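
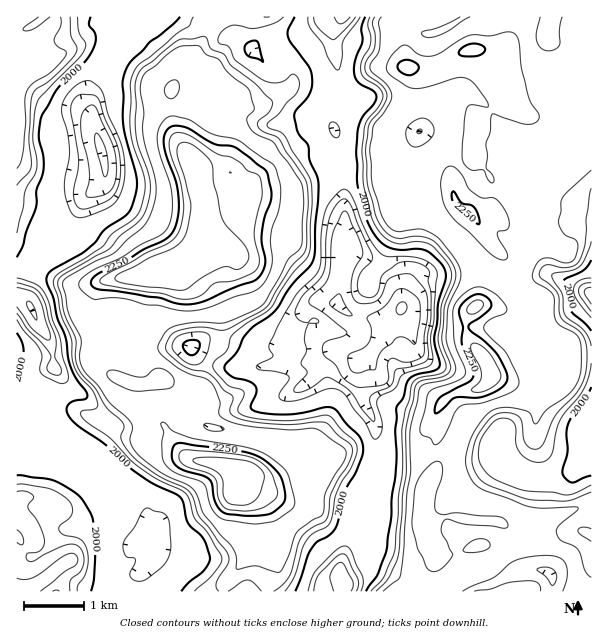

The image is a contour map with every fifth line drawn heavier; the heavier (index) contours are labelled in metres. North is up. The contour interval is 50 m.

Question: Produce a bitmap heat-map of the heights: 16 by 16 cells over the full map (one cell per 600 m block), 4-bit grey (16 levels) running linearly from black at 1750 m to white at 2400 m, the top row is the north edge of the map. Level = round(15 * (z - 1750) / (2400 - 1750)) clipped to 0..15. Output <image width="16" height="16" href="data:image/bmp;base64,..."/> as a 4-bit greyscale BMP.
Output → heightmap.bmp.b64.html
<image width="16" height="16" href="data:image/bmp;base64,Qk32AAAAAAAAAHYAAAAoAAAAEAAAABAAAAABAAQAAAAAAIAAAAATCwAAEwsAABAAAAAAAAAAAAAAABEREQAiIiIAMzMzAERERABVVVUAZmZmAHd3dwCIiIgAmZmZAKqqqgC7u7sAzMzMAN3d3QDu7u4A////AJhlV5hEiqmZh2RYqWV7qqmHZWvblnupiGVovdqmapZ2VnqqmYZqp4ZWmqllU1q7qFaqh1QxJbupOKqZdDEUuqdJze23MySqlWaM7tpCZ6qpZVjO2lWquql0J87aZ6q6qXQo3KdXqbqqhEmql1aaq6qnWKp3Vqu7qqhWeHZFqqqa"/>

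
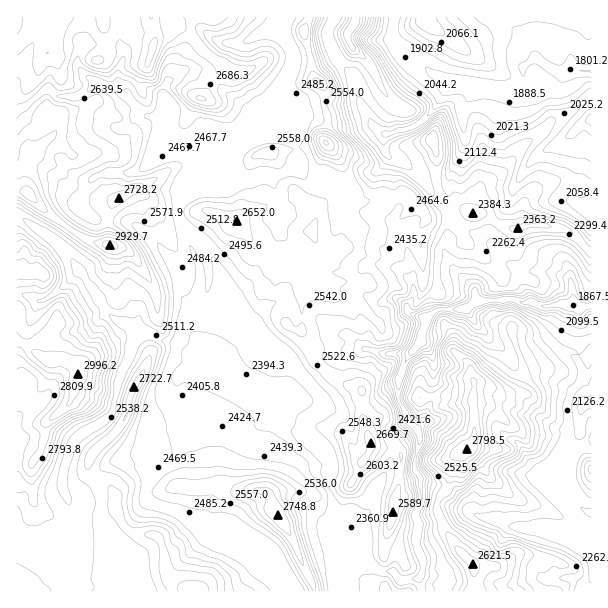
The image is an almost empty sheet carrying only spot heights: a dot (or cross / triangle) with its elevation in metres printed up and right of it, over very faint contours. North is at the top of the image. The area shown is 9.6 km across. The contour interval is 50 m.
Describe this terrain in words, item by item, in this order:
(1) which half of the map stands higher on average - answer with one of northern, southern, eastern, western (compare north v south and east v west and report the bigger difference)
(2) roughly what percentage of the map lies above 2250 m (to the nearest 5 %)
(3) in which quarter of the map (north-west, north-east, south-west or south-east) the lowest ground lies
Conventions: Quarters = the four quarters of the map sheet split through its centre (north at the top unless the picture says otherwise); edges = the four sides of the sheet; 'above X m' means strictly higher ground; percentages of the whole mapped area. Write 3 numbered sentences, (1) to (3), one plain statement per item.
(1) On average the western half of the map is the higher ground.
(2) Ground above 2250 m makes up about 80 % of the sheet.
(3) Look to the north-east quarter for the lowest ground.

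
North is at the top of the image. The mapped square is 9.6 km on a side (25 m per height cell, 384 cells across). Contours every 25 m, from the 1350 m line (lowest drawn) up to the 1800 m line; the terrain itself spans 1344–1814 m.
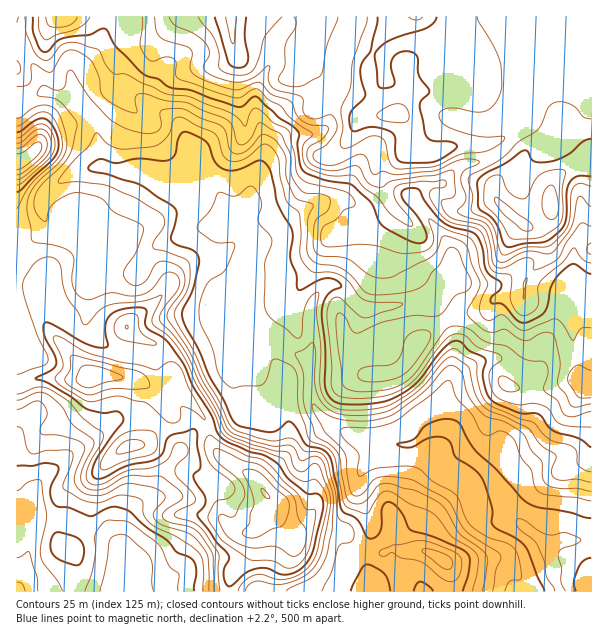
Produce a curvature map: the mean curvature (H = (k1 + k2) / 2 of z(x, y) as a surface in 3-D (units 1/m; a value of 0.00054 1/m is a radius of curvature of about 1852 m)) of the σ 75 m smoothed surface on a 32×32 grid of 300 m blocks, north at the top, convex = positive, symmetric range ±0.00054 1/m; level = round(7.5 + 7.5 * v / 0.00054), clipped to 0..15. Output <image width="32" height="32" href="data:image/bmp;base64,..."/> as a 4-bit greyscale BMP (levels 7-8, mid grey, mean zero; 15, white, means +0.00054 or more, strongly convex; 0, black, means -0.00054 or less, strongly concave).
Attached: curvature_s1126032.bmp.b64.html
<image width="32" height="32" href="data:image/bmp;base64,Qk12AgAAAAAAAHYAAAAoAAAAIAAAACAAAAABAAQAAAAAAAACAAATCwAAEwsAABAAAAAAAAAAAAAAABEREQAiIiIAMzMzAERERABVVVUAZmZmAHd3dwCIiIgAmZmZAKqqqgC7u7sAzMzMAN3d3QDu7u4A////AEl6Znd2X3BSRpNqRqdmxmtZi3Z1gzuor4SFmF76eZR6edx1U2U4mX/Cd7r8qYt0ZmaWZDiVjsub08OIR2JEN2dkhXV67at5uNg12YxlhHdnZrikVCOELum+A+imWlaId3Na+TZ8Zd+B2QN3VYhHXNqYMc/MQ5/cpuxXZolkhnVZe3Qa7VLKQSojE0ZYSHJZaFh4hFSn9AVrQEZUZlZEeLZQJ3NonPFIiwy5pSZmzZaa+u/b2o9BdowO3e9xN/2HvlRu+oTdFWiZCqmd4QSWZJhy+SE59ydodQuoePcpZoSYWqNN+IJYlFwNmKnMaKWDl1p4e/ohaFerD5E1d6uo+Ih5pFY59khnihgZhkR1utZZeqRmNftIZ3eBa5mVMnS2JWuniHaaeHd3yYdndhX5Clp2aImmNWiFVM6oiPQAj7w1tIh4nJVnaHSqqH2BxW7N0oK5mZiIhnV3NFO4Dqv7X6KgOZh2Vnd1WnQ6kBJK9G2C9hE0NHdoY0rNWp2nA4t5y/+lWYiVSeIY/qVe79pFpFpPZ1mLglT0RBLWSHVmd2dnHHZXqTN2oor0zN10Vmd4lzJDm2OGiJGVhndoiJqXd3e1hnlZu7q13oZbWIZnh3d3akN4ileK90mmXGuGiYd3dx9FaJiGOrZYpkmFV6l3eHcd+3dnqIuVdolFqbZnd3iH"/>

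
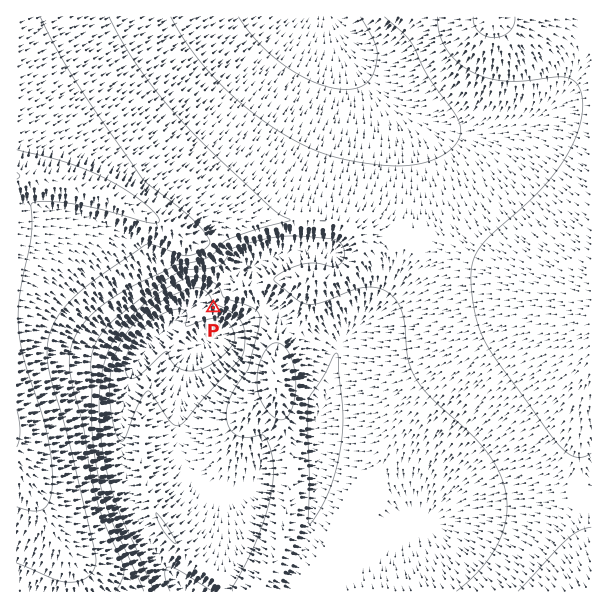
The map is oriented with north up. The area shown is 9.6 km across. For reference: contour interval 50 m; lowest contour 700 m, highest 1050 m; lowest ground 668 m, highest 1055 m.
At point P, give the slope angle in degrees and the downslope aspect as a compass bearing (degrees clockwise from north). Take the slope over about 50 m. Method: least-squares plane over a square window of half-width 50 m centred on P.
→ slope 12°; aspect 185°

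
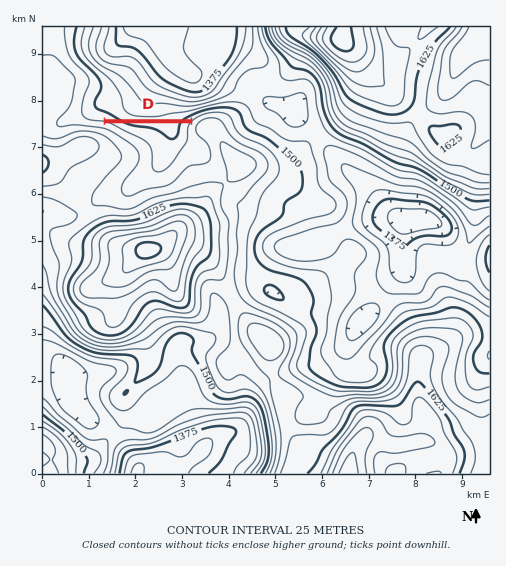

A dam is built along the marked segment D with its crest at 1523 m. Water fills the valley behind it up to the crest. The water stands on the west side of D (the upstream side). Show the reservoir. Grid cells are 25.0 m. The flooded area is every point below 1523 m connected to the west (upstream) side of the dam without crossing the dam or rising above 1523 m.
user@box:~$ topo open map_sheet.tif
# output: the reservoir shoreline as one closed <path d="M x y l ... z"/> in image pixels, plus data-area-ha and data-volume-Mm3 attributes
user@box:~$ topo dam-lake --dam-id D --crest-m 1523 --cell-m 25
<path d="M188 123l-76 0 13 8 20 8 7 7 1 3 1 18 3 3 6 0 11-10 10-16 3-4 0-12 1-5z" data-area-ha="79" data-volume-Mm3="11.51"/>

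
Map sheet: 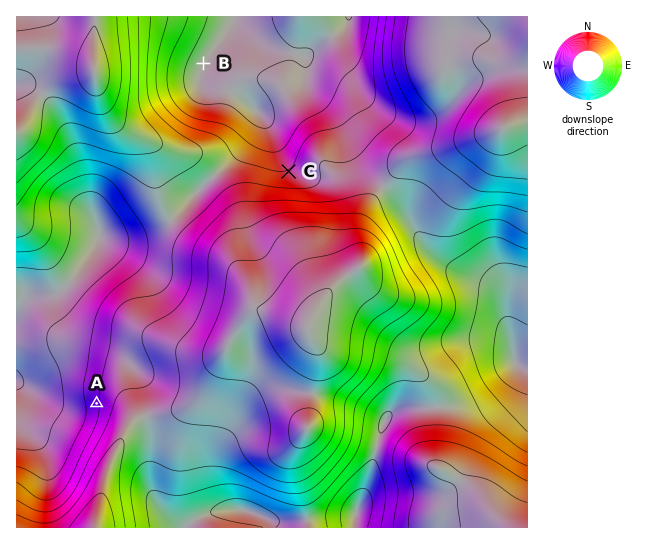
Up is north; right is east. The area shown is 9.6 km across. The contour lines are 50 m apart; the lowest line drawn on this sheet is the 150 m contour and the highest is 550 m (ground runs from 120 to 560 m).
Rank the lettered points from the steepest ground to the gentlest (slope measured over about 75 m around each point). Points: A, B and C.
A C B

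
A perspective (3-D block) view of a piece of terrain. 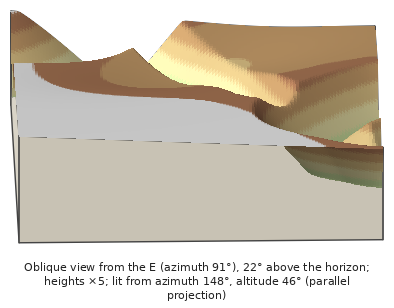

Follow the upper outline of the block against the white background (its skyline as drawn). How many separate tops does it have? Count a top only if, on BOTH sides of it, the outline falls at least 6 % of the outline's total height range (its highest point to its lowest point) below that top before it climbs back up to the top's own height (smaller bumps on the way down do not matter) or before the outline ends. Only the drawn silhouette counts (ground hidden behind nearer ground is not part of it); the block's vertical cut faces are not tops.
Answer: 2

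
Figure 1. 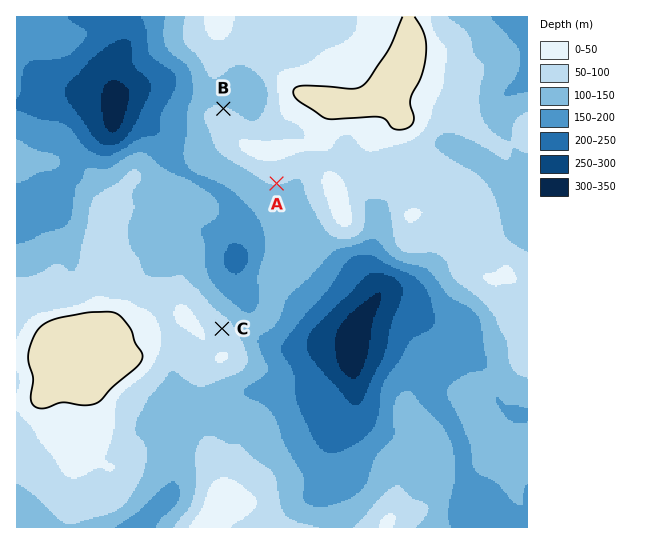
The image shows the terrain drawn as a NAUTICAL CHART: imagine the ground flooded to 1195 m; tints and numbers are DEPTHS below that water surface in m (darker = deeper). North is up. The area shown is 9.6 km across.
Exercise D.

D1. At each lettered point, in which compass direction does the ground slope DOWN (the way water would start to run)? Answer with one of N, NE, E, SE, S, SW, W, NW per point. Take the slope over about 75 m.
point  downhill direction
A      S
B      N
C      NE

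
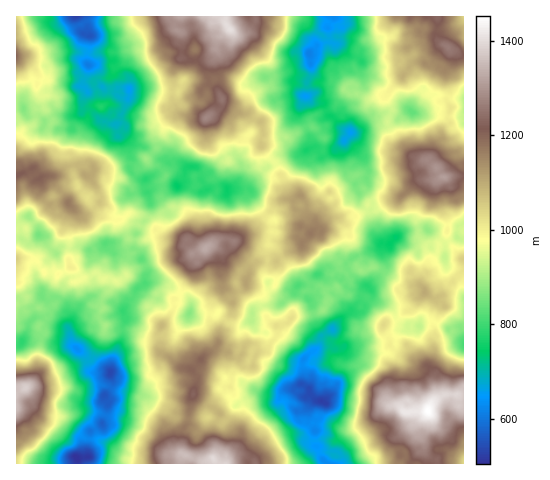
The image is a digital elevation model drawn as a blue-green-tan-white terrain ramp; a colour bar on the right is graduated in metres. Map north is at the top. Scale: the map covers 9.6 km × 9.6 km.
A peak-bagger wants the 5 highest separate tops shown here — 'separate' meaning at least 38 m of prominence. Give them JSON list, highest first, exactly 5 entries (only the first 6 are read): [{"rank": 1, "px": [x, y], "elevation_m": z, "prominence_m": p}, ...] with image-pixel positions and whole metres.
[{"rank": 1, "px": [428, 411], "elevation_m": 1452, "prominence_m": 948}, {"rank": 2, "px": [230, 29], "elevation_m": 1407, "prominence_m": 464}, {"rank": 3, "px": [26, 388], "elevation_m": 1383, "prominence_m": 520}, {"rank": 4, "px": [206, 249], "elevation_m": 1330, "prominence_m": 301}, {"rank": 5, "px": [444, 176], "elevation_m": 1312, "prominence_m": 353}]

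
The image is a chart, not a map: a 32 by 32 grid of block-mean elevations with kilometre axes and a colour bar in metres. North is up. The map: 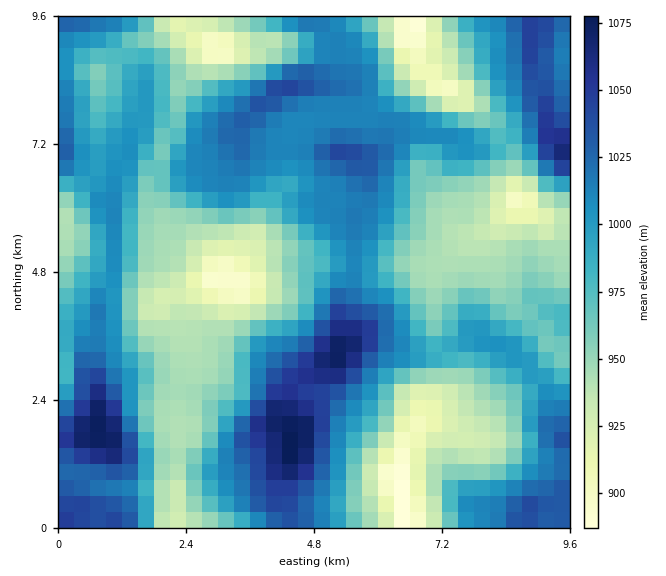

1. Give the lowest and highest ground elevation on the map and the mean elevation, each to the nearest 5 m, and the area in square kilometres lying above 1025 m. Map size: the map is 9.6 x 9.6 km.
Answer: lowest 880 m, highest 1080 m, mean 985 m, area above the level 14.5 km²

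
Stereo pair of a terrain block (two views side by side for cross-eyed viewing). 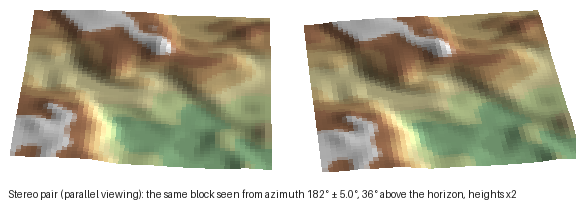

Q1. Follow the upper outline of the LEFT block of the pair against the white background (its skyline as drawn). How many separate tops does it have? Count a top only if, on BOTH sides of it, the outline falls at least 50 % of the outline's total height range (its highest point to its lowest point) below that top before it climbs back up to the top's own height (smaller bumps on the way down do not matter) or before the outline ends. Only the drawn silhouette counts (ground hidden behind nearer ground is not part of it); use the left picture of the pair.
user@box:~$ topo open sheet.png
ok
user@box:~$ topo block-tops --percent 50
1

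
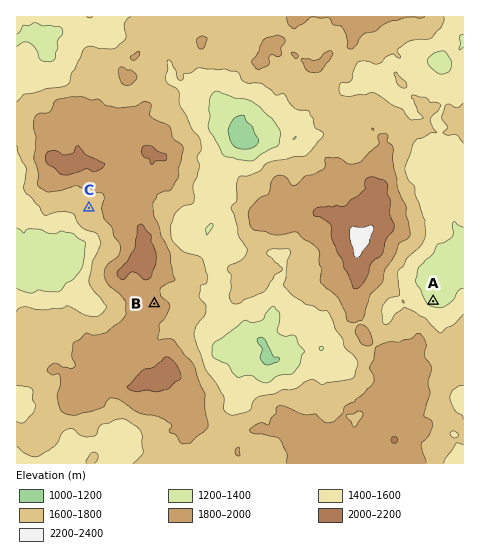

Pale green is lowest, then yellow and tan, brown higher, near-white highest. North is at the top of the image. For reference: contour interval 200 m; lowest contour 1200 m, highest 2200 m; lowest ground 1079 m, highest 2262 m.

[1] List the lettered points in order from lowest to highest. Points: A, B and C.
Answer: A C B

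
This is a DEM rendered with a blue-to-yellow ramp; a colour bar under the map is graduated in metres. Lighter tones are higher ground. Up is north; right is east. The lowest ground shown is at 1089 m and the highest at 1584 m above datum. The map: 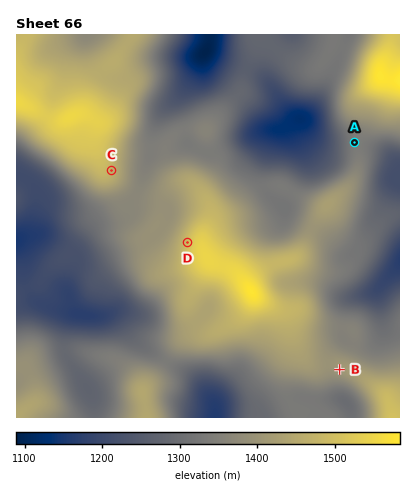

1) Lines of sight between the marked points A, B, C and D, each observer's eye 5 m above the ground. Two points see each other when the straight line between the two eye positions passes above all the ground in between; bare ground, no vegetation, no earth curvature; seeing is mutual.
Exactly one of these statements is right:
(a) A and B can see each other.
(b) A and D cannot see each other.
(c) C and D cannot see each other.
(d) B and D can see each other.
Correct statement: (b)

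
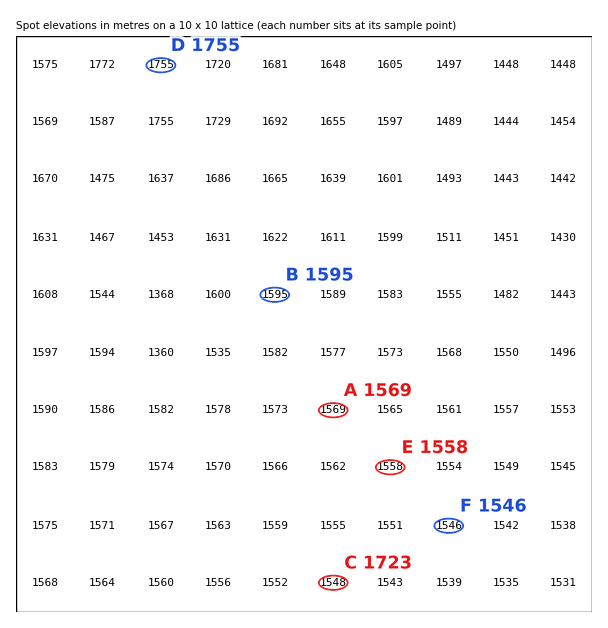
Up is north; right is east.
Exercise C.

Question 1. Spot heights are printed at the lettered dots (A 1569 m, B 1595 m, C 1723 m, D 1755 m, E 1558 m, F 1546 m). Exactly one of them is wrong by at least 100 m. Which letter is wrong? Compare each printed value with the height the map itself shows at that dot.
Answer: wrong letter C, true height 1548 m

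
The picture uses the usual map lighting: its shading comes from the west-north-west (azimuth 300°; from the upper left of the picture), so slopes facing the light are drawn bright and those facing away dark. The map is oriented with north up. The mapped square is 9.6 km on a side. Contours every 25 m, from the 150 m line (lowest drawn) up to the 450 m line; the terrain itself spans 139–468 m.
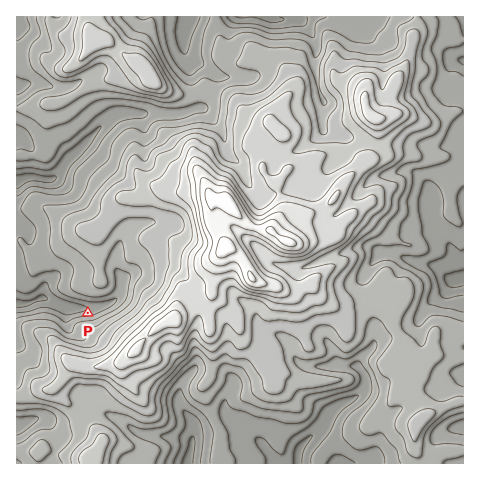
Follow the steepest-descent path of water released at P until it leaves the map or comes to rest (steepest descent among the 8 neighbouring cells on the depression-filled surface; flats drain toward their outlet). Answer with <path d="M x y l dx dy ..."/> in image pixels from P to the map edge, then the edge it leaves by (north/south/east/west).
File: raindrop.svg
<path d="M88 313l0-2-4-3-16 0-21-9-12 1-7 4-11 0"/>
exit: west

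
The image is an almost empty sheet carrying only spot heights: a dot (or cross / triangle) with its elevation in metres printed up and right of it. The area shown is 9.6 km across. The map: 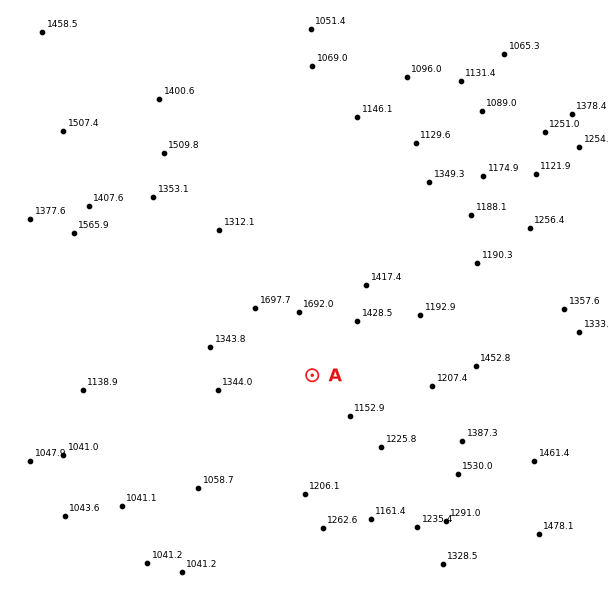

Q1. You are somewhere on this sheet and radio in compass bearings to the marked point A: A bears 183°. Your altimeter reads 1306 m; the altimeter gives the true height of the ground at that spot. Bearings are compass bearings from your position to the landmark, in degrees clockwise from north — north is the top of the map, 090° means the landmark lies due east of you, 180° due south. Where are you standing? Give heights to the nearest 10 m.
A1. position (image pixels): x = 321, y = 216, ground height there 1310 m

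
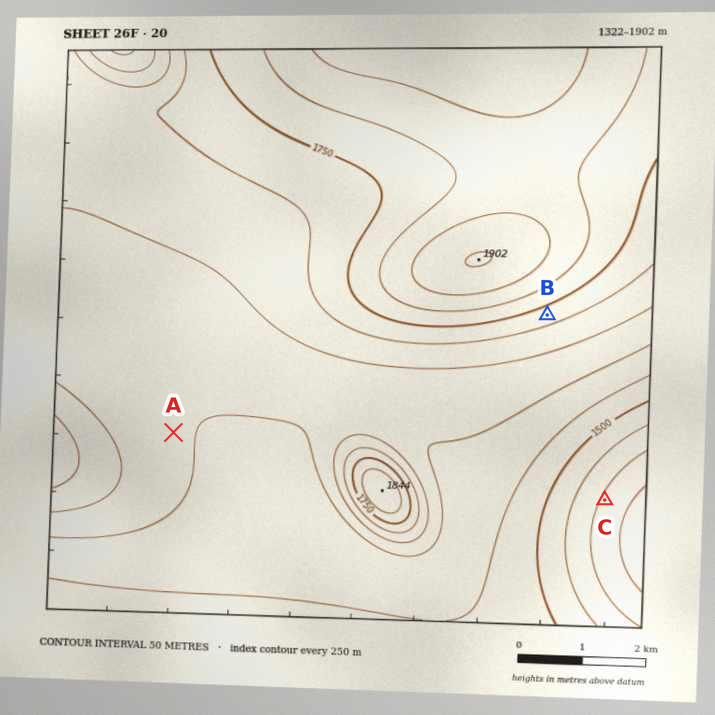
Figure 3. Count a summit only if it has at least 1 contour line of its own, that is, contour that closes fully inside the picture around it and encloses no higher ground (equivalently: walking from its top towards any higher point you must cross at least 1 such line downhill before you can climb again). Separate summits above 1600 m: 2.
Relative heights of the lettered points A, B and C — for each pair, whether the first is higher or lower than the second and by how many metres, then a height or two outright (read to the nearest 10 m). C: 330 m lower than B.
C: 220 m lower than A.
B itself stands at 1720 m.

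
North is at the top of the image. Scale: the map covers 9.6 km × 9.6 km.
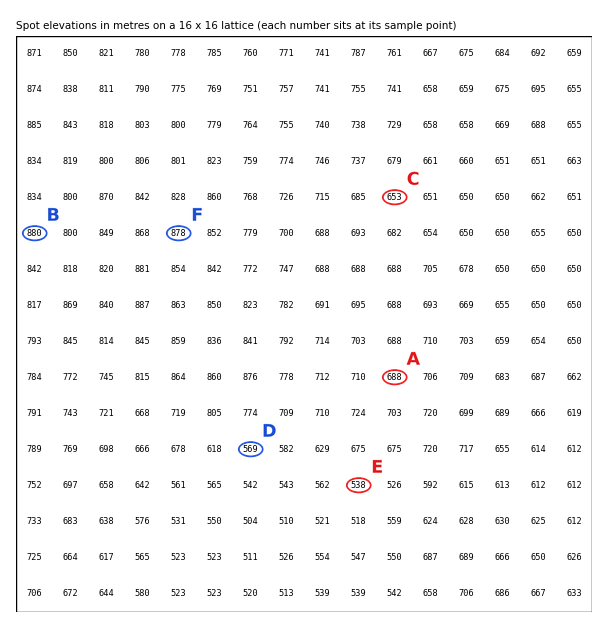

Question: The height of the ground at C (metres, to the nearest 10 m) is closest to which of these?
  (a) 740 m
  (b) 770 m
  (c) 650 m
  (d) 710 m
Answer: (c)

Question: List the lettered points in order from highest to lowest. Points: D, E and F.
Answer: F D E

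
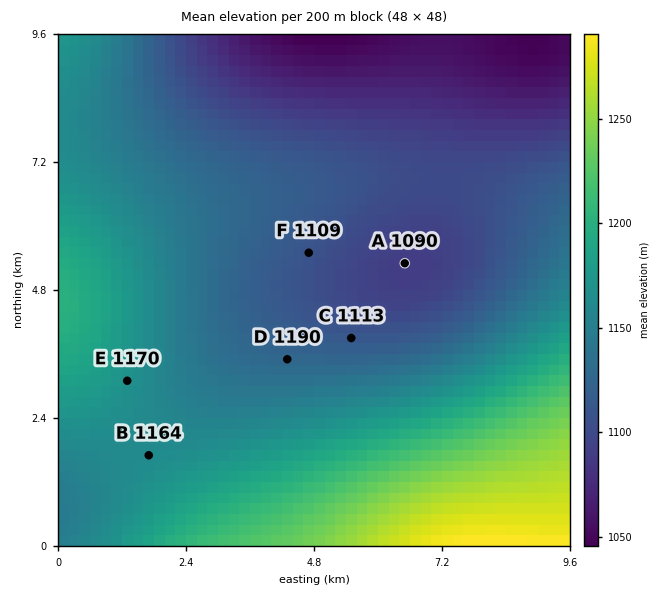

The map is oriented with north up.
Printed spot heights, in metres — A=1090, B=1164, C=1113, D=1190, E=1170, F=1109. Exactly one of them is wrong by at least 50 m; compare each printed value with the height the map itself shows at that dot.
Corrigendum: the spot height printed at D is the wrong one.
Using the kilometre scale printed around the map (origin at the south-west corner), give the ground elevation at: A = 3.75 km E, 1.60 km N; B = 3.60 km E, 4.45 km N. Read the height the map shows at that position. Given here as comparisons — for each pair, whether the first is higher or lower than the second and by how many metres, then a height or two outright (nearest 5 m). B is lower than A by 60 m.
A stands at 1180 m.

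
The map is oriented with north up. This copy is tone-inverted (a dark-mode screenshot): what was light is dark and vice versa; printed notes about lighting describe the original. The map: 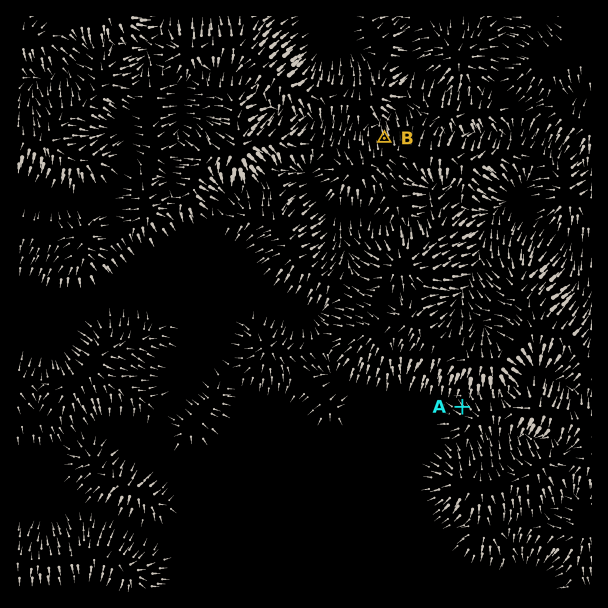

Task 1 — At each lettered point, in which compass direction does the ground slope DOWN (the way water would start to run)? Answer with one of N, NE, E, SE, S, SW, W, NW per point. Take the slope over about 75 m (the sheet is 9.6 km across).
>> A NW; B N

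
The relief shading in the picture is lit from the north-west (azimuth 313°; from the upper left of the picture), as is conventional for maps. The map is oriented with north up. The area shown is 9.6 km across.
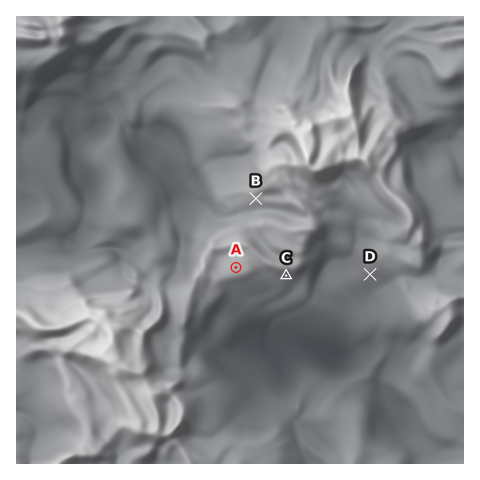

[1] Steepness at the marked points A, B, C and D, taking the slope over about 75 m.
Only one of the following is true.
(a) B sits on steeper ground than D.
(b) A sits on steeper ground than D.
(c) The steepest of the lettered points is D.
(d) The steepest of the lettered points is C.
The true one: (d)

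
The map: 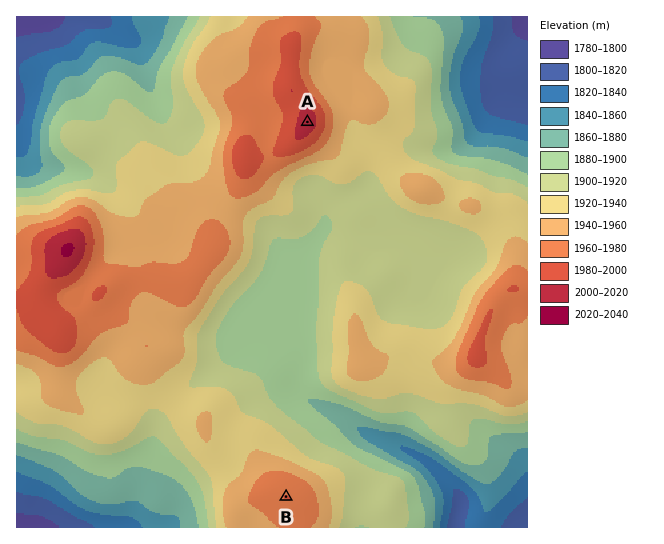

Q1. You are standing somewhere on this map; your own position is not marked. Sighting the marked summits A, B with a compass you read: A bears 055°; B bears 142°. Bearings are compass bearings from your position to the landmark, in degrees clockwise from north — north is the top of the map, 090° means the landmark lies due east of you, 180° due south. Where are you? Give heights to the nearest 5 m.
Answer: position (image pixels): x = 104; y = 264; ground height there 1960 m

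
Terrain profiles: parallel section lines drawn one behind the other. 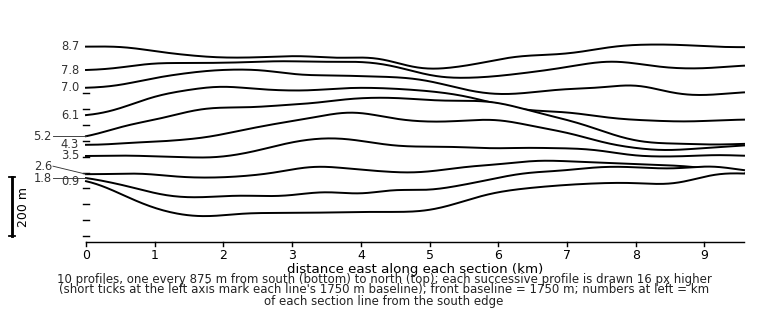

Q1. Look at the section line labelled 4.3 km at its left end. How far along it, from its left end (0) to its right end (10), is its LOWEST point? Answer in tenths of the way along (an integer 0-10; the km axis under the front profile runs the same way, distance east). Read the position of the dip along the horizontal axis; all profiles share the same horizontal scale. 9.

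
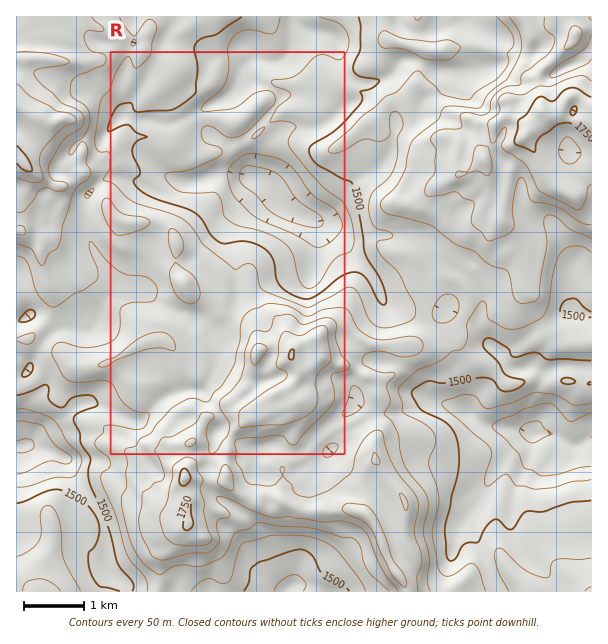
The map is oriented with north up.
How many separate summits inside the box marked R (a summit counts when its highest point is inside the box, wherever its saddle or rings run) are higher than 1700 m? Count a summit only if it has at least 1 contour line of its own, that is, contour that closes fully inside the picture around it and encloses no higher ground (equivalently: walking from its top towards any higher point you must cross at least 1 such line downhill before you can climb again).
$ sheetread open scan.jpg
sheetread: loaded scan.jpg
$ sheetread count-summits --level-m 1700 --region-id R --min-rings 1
3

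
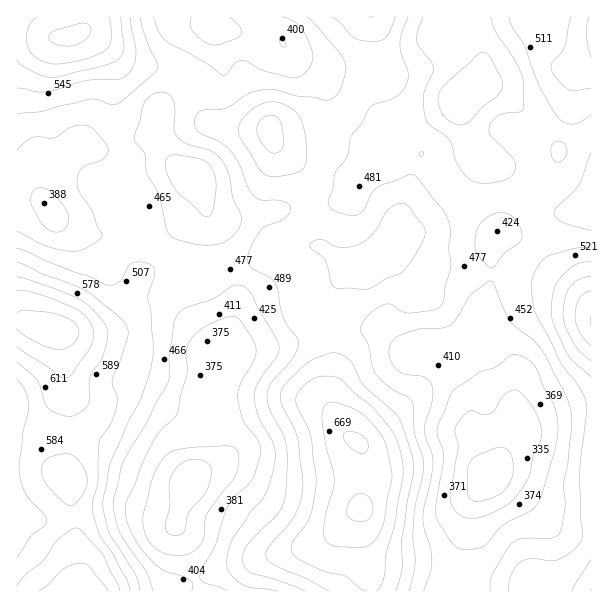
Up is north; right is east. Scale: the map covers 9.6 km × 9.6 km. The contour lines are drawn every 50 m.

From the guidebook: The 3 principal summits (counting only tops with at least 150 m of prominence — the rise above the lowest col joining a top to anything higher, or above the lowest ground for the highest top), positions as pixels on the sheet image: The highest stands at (53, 329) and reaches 727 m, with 470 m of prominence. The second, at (362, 507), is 717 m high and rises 238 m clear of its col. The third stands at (69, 36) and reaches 711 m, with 241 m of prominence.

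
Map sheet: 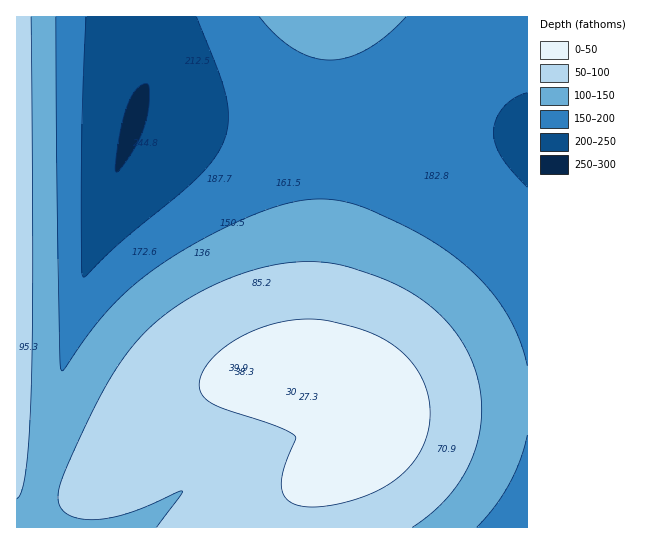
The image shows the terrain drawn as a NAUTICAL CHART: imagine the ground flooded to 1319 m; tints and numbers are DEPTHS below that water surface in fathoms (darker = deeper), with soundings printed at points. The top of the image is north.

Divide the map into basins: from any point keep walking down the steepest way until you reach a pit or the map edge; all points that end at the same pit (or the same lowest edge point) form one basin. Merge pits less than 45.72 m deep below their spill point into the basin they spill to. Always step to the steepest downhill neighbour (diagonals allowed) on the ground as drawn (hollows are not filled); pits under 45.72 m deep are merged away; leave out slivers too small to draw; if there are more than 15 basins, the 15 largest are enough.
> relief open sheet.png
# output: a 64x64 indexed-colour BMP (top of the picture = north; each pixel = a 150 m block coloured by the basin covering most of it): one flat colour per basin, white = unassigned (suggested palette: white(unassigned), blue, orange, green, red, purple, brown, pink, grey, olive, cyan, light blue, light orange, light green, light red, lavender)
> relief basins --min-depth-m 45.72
<image width="64" height="64" href="data:image/bmp;base64,Qk12CAAAAAAAAHYAAAAoAAAAQAAAAEAAAAABAAQAAAAAAAAIAAATCwAAEwsAABAAAAAAAAAA////ALR3HwAOf/8ALKAsACgn1gC9Z5QAS1aMAMJ34wB/f38AIr28AM++FwDox64AeLv/AIrfmACWmP8A1bDFABERERERERERERERERERERERMzMzMzMzMzMzMzMzMzMzEREREREREREREREREREREREzMzMzMzMzMzMzMzMzMzMRERERERERERERERERERERETMzMzMzMzMzMzMzMzMzMxEREREREREREREREREREREREzMzMzMzMzMzMzMzMzMzERERERERERERERERERERERETMzMzMzMzMzMzMzMzMzMREREREREREREREREREREREREzMzMzMzMzMzMzMzMzMxERERERERERERERERERERERERMzMzMzMzMzMzMzMzMzERERERERERERERERERERERERERMzMzMzMzMzMzMzMzMRERERERERERERERERERERERERETMzMzMzMzMzMzMzMxEREREREREREREREREREREREREREzMzMzMzMzMzMzMzERERERERERERERERERERERERERERMzMzMzMzMzMzMzMRERERERERERERERERERERERERERETMzMzMzMzMzMzMxERERERERERERERERERERERERERERMzMzMzMzMzMzMzEREREREREREREREREREREREREREREzMzMzMzMzMzMzMRERERERERERERERERERERERERERETMzMzMzMzMzMzMxERERERERERERERERERERERERERERIiIiIiIiIjMzMzERERERERERERERERERERERERERERIiIiIiIiIiIiIiIRERERERERERERERERERERERERESIiIiIiIiIiIiIiIhERERERERERERERERERERERERESIiIiIiIiIiIiIiIiERERERERERERERERERERERERESIiIiIiIiIiIiIiIiIRERERERERERERERERERERERERIiIiIiIiIiIiIiIiIhEREREREREREREREREREREREREiIiIiIiIiIiIiIiIiERERERERERERERERERERERERESIiIiIiIiIiIiIiIiIRERERERERERERERERERERERERIiIiIiIiIiIiIiIiIhEREREREREREREREREREREREREiIiIiIiIiIiIiIiIiERERERERERERERERERERERERESIiIiIiIiIiIiIiIiIRERERERERERERERERERERERERIiIiIiIiIiIiIiIiIhEREREREREREREREREREREREREiIiIiIiIiIiIiIiIiERERERERERERERERERERERERESIiIiIiIiIiIiIiIiIRERERERERERERERERERERERERIiIiIiIiIiIiIiIiIhEREREREREREREREREREREREREiIiIiIiIiIiIiIiIiERERERERERERERERERERERERESIiIiIiIiIiIiIiIiIRERERERERERERERERERERERERIiIiIiIiIiIiIiIiIhEREREREREREREREREREREREREiIiIiIiIiIiIiIiIiERERERERERERERERERERERERERIiIiIiIiIiIiIiIiIREREREREREREREREREREREREREiIiIiIiIiIiIiIiIhERERERERERERERERERERERERESIiIiIiIiIiIiIiIiERERERERERERERERERERERERERIiIiIiIiIiIiIiIiIREREREREREREREREREREREREREiIiIiIiIiIiIiIiIhERERERERERERERERERERERERESIiIiIiIiIiIiIiIiERERERERERERERERERERERERERIiIiIiIiIiIiIiIiIREREREREREREREREREREREREREiIiIiIiIiIiIiIiIhERERERERERERERERERERERERESIiIiIiIiIiIiIiIiERERERERERERERERERERERERERIiIiIiIiIiIiIiIiIREREREREREREREREREREREREREiIiIiIiIiIiIiIiIhERERERERERERERERERERERERESIiIiIiIiIiIiIiIiERERERERERERERERERERERERERIiIiIiIiIiIiIiIiIREREREREREREREREREREREREREiIiIiIiIiIiIiIiIhERERERERERERERERERERERERESIiIiIiIiIiIiIiIiERERERERERERERERERERERERERIiIiIiIiIiIiIiIiIREREREREREREREREREREREREREiIiIiIiIiIiIiIiIhERERERERERERERERERERERERERIiIiIiIiIiIiIiIiEREREREREREREREREREREREREREiIiIiIiIiIiIiIiIRERERERERERERERERERERERERESIiIiIiIiIiIiIiIhERERERERERERERERERERERERERIiIiIiIiIiIiIiIiEREREREREREREREREREREREREREiIiIiIiIiIiIiIiIRERERERERERERERERERERERERESIiIiIiIiIiIiIiIhERERERERERERERERERERERERERIiIiIiIiIiIiIiIiERERERERERERERERERERERERERIiIiIiIiIiIiIiIiIREREREREREREREREREREREREREiIiIiIiIiIiIiIiIhERERERERERERERERERERERERESIiIiIiIiIiIiIiIiERERERERERERERERERERERERERIiIiIiIiIiIiIiIiIREREREREREREREREREREREREREiIiIiIiIiIiIiIiIhERERERERERERERERERERERERESIiIiIiIiIiIiIiIi"/>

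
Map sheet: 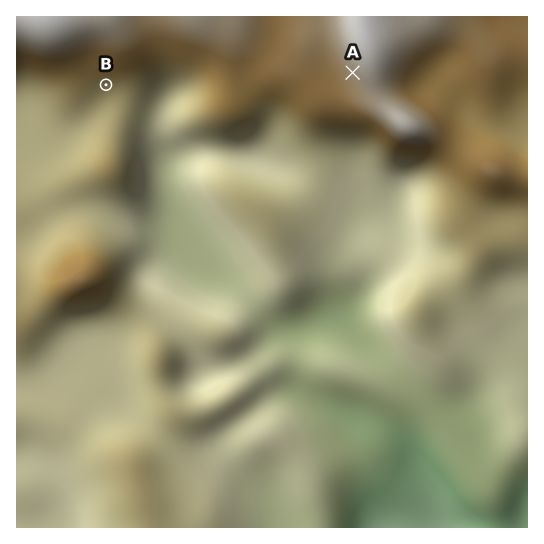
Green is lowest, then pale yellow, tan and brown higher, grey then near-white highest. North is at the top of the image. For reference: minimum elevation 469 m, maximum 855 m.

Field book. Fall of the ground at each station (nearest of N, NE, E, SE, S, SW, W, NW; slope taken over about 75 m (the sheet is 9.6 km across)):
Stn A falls SW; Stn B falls S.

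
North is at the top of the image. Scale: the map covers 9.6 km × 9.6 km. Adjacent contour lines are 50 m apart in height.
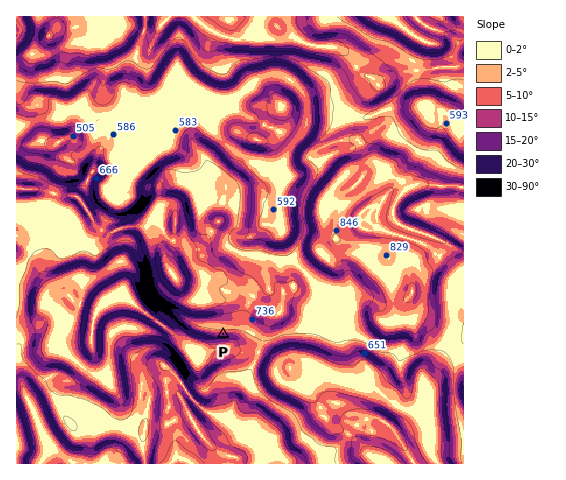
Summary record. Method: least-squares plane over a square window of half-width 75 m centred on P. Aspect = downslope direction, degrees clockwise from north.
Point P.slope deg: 14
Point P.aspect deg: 178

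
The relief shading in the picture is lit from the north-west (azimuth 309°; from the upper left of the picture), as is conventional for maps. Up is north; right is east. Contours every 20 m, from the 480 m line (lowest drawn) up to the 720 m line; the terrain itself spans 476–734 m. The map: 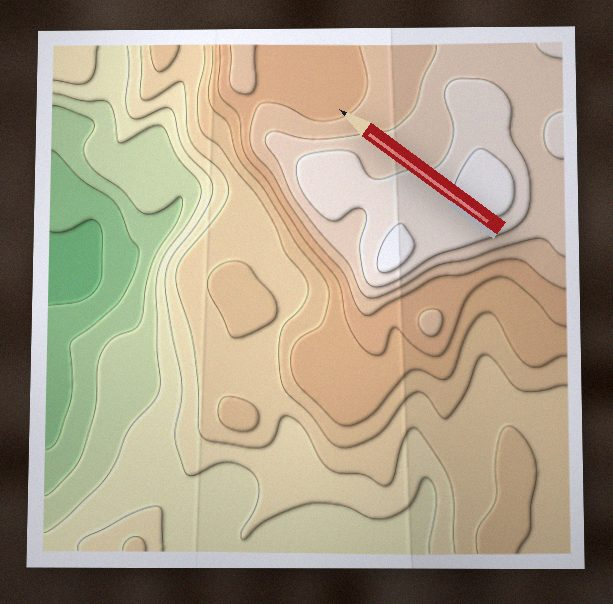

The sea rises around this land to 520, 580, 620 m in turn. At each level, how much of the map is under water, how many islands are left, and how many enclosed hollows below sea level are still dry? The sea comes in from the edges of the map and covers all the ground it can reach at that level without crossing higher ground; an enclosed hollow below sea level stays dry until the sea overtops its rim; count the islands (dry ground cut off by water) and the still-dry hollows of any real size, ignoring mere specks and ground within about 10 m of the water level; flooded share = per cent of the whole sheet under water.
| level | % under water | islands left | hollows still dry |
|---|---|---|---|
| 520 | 10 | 0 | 0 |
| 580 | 37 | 0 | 0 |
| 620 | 62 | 0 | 0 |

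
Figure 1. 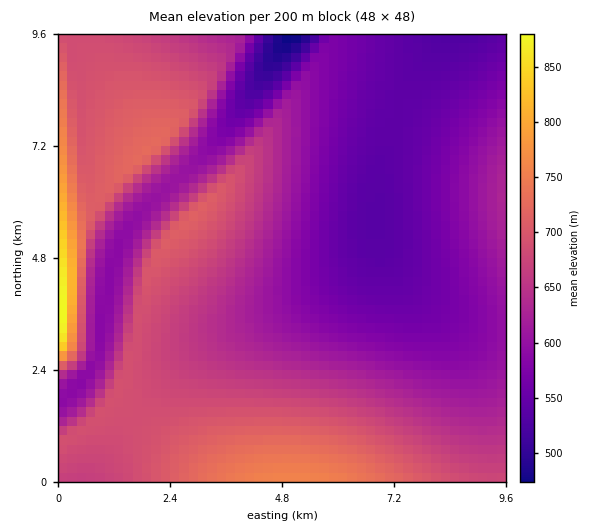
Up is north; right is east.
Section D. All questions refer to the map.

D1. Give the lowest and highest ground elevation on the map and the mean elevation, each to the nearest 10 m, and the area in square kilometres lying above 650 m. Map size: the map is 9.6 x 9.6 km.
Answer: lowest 470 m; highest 890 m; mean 630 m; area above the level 38.7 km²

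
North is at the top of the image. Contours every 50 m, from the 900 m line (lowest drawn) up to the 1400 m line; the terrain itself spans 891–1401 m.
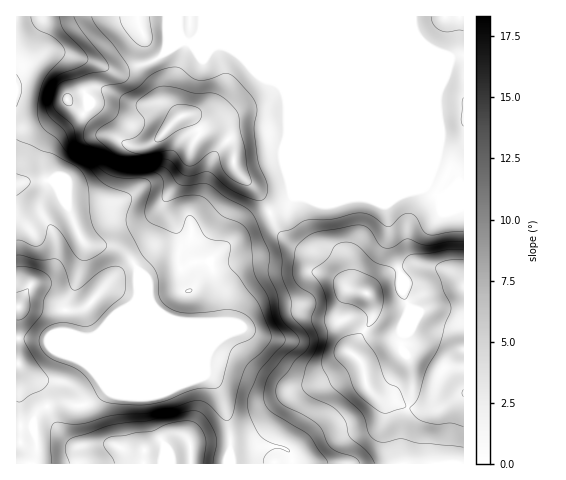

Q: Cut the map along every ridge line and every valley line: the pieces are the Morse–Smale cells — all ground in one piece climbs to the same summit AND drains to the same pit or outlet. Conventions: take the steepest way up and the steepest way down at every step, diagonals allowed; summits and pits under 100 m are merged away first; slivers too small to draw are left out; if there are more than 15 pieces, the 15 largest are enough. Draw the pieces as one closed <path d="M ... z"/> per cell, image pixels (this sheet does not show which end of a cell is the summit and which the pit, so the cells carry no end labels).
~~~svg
<path d="M463 16l-447 1 1 447 16 0 2-2 2-18-3-12 0-12 7-11 15-6 26 3 13-6 12-10 27-65 0-21 4-10-1-25-8-12-9-8-9-3-16 0-11-4-7-12-12-30-13-19 2-5-6-15 3-17 12-14 12-8 13-16-1-9-15-36-12-7 29 6 24 11 7 0 30-8 10-6 7-8 13-7 7 0 3 2 28 0 12 4 28 26 18 7 7 8 5 14 0 31-4 10 0 20 7 23 0 13-7 7-35 15-38 38-1 3-2-2-15 1-10 6-23 5-12 5-10-6 13 33 8 7 13 7 18 18 15 37 11 9 5 12 10 40-1 28 234 0z"/><path d="M187 42l-13 2-14 13-10 6-30 8-7 0-24-11-25-5 8 6 5 9 10 27 1 9-11 14-14 10-12 14-3 17 6 15-2 5 14 21 15 37 8 6 22 1 9 3 27 29 13-5 23-5 10-6 15-1 2 2 1-3 38-38 35-15 8-10-2-16-6-17 0-20 4-10 0-31-5-14-7-8-18-7-21-22-9-6-10-2-28 0z"/><path d="M138 270l0 24-4 10 0 21-27 65-22 14-10 2-19-3-15 6-5 5-2 6 0 12 3 19-3 13 196-1 1-28-10-40-5-12-11-9-15-37-18-18-13-7-8-7z"/>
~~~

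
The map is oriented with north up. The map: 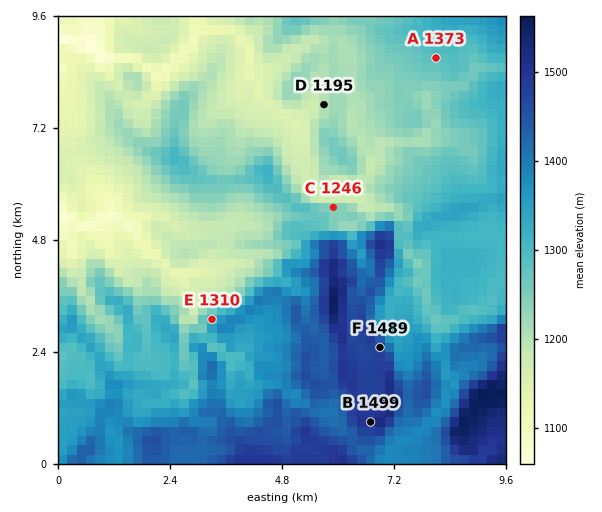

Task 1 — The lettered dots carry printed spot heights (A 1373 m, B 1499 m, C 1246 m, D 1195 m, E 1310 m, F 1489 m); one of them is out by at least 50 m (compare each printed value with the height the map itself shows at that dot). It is A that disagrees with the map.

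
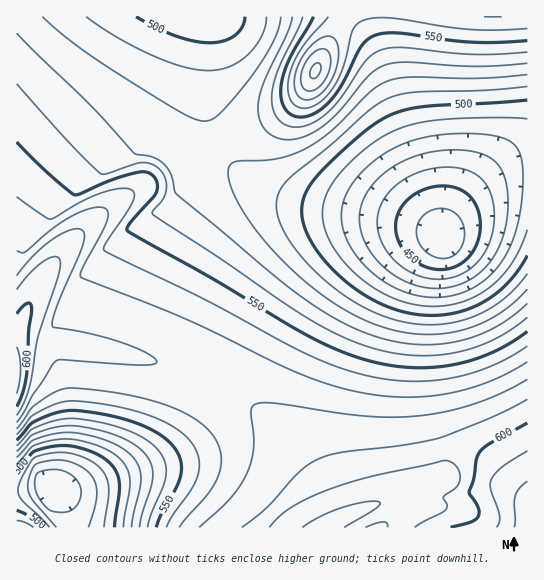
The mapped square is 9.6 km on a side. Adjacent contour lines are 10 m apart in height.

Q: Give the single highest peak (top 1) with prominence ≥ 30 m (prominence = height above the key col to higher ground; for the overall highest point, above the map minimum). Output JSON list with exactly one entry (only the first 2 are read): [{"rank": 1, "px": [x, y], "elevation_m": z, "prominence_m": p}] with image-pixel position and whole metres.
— [{"rank": 1, "px": [315, 71], "elevation_m": 592, "prominence_m": 71}]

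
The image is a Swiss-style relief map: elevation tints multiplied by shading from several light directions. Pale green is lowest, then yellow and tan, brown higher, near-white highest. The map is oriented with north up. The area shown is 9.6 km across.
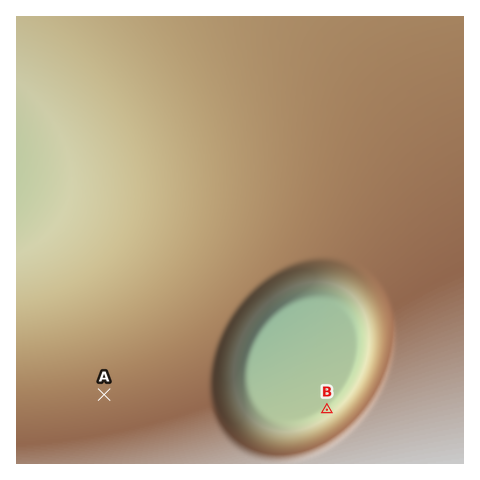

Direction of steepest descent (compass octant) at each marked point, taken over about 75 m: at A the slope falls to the N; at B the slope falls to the NW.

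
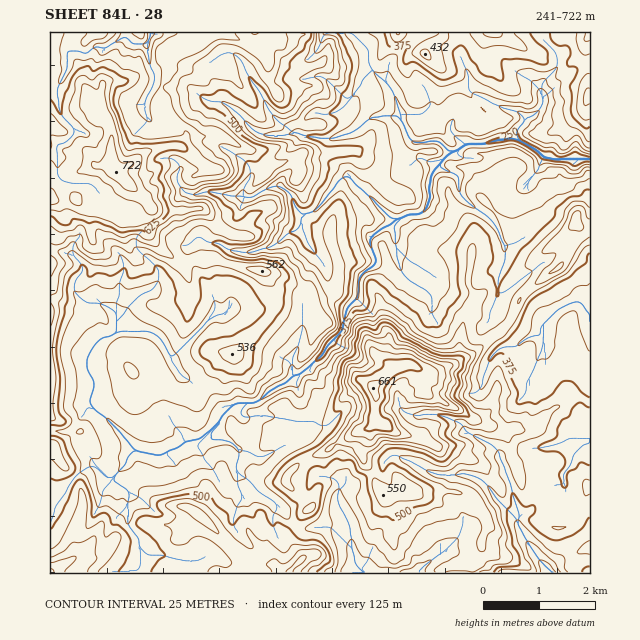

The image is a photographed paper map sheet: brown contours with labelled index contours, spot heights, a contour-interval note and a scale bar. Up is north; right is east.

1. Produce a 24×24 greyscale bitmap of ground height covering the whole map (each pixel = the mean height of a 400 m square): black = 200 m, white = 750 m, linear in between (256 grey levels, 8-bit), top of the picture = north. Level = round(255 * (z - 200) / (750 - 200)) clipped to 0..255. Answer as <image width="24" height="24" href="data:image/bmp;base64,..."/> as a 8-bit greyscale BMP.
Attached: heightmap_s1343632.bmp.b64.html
<image width="24" height="24" href="data:image/bmp;base64,Qk12BgAAAAAAADYEAAAoAAAAGAAAABgAAAABAAgAAAAAAEACAAATCwAAEwsAAAABAAAAAAAAAAAAAAEBAQACAgIAAwMDAAQEBAAFBQUABgYGAAcHBwAICAgACQkJAAoKCgALCwsADAwMAA0NDQAODg4ADw8PABAQEAAREREAEhISABMTEwAUFBQAFRUVABYWFgAXFxcAGBgYABkZGQAaGhoAGxsbABwcHAAdHR0AHh4eAB8fHwAgICAAISEhACIiIgAjIyMAJCQkACUlJQAmJiYAJycnACgoKAApKSkAKioqACsrKwAsLCwALS0tAC4uLgAvLy8AMDAwADExMQAyMjIAMzMzADQ0NAA1NTUANjY2ADc3NwA4ODgAOTk5ADo6OgA7OzsAPDw8AD09PQA+Pj4APz8/AEBAQABBQUEAQkJCAENDQwBEREQARUVFAEZGRgBHR0cASEhIAElJSQBKSkoAS0tLAExMTABNTU0ATk5OAE9PTwBQUFAAUVFRAFJSUgBTU1MAVFRUAFVVVQBWVlYAV1dXAFhYWABZWVkAWlpaAFtbWwBcXFwAXV1dAF5eXgBfX18AYGBgAGFhYQBiYmIAY2NjAGRkZABlZWUAZmZmAGdnZwBoaGgAaWlpAGpqagBra2sAbGxsAG1tbQBubm4Ab29vAHBwcABxcXEAcnJyAHNzcwB0dHQAdXV1AHZ2dgB3d3cAeHh4AHl5eQB6enoAe3t7AHx8fAB9fX0Afn5+AH9/fwCAgIAAgYGBAIKCggCDg4MAhISEAIWFhQCGhoYAh4eHAIiIiACJiYkAioqKAIuLiwCMjIwAjY2NAI6OjgCPj48AkJCQAJGRkQCSkpIAk5OTAJSUlACVlZUAlpaWAJeXlwCYmJgAmZmZAJqamgCbm5sAnJycAJ2dnQCenp4An5+fAKCgoAChoaEAoqKiAKOjowCkpKQApaWlAKampgCnp6cAqKioAKmpqQCqqqoAq6urAKysrACtra0Arq6uAK+vrwCwsLAAsbGxALKysgCzs7MAtLS0ALW1tQC2trYAt7e3ALi4uAC5ubkAurq6ALu7uwC8vLwAvb29AL6+vgC/v78AwMDAAMHBwQDCwsIAw8PDAMTExADFxcUAxsbGAMfHxwDIyMgAycnJAMrKygDLy8sAzMzMAM3NzQDOzs4Az8/PANDQ0ADR0dEA0tLSANPT0wDU1NQA1dXVANbW1gDX19cA2NjYANnZ2QDa2toA29vbANzc3ADd3d0A3t7eAN/f3wDg4OAA4eHhAOLi4gDj4+MA5OTkAOXl5QDm5uYA5+fnAOjo6ADp6ekA6urqAOvr6wDs7OwA7e3tAO7u7gDv7+8A8PDwAPHx8QDy8vIA8/PzAPT09AD19fUA9vb2APf39wD4+PgA+fn5APr6+gD7+/sA/Pz8AP39/QD+/v4A////AKynmImHkZKWm56ko4Jkam9hZmxmVDk9Spehm4yKlpecl5aSjHlsen9waW1xUkNSS42XioGMmKKViYqDi3R0iYt/d3NxTlJZWIePdHJ7h4uDe3uLj3p8lpuUgXllWFdUWZF/bmprbHR3cnqRjoSGkZB/eGxmXVlUVJJ6cGVkYmNqbHR6iZmkn5CXl3plYVZQS4d5bGxuamlja3N3eYmxxrSgjnp1amRUSohvcHZ1dHVpZGlzdIWjx6uqooBuWlNYUYpxcnx6dnd/gG5dZX21zLy/rHVgVUhOT4VxdH14dIKTlX5oYWeWvMGwln9ZTEZHSod0cnR0eoKKj4h2c159oZJsYWlfUUVGR5J5dHR8h4h+goyDeWhTa2ROUGJZXUhFRJh/fH1+io6DhZKJeGRHVklBRVpXWVxNRaOOk5COlpeTlpuFZlxOPzw/RVlSUmFrU6iqrKiqnpSQiXdkU1xMNTVAR1hSSlprZsLCydLLrqCbkYReTVtIMys0PUxHSk5cctna2d3buKiQen1jVExBNDktNTtDPkBLW9Xa4+nRsbGqiX1uakk6PTktKzQ+PDY6PNDd6d7OvrutmIp7blRPRDgsIiYvNiQfHtDS4MK1ubCki3RmW05FQjEuKyopHis6Q8rc3LSurZiKgYJ/ZFZHOzA5Nzg4Lyk9W8HZ1ruup5WPkpCPe2VJPTk/Qz5ESDdBXLvBwLersKOclaCQgHNNPkZVW0xVTUxKVbm1r6Ghs7SppqighGdFRlZeXFdhXlVRXg=="/>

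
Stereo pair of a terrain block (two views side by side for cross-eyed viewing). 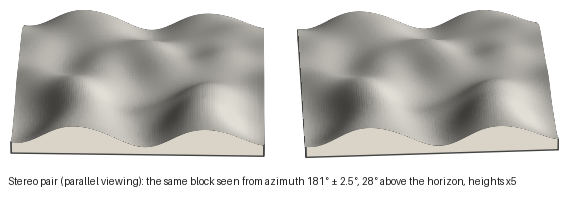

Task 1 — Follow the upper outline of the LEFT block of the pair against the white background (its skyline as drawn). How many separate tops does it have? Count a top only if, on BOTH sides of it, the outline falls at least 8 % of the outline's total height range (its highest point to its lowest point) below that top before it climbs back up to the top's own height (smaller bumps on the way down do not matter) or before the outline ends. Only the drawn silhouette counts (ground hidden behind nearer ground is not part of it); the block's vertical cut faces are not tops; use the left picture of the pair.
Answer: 2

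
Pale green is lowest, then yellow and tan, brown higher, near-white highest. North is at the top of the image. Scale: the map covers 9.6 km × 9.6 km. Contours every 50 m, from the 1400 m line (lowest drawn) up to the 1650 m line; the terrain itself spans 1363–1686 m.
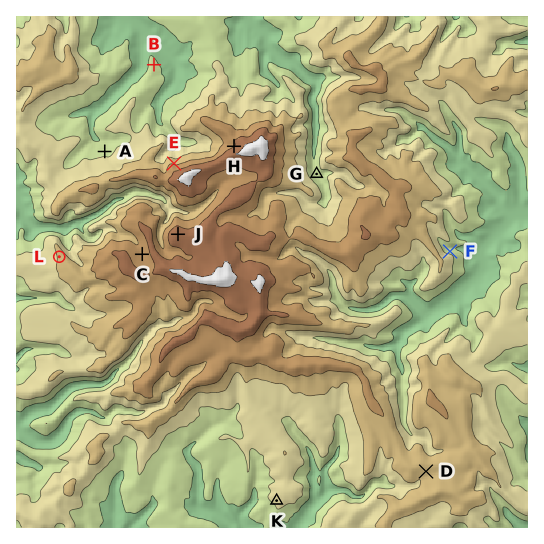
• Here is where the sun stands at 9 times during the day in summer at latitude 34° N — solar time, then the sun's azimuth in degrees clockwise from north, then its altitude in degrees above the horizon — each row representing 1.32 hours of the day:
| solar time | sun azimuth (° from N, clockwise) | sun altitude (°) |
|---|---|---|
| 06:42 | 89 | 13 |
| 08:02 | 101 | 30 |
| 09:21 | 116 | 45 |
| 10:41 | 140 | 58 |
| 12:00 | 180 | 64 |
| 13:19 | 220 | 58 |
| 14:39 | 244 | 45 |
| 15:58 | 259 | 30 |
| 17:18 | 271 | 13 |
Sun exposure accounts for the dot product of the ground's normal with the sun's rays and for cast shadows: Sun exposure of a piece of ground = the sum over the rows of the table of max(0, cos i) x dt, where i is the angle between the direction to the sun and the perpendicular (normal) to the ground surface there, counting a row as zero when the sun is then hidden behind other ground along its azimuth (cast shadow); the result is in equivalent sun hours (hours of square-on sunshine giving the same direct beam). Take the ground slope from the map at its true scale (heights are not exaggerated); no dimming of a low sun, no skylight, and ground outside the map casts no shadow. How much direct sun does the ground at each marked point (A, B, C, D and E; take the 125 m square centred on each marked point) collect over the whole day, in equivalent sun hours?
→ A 6.6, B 7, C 7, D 7.6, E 5.4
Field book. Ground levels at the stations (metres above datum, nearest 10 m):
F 1430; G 1410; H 1600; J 1630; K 1460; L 1510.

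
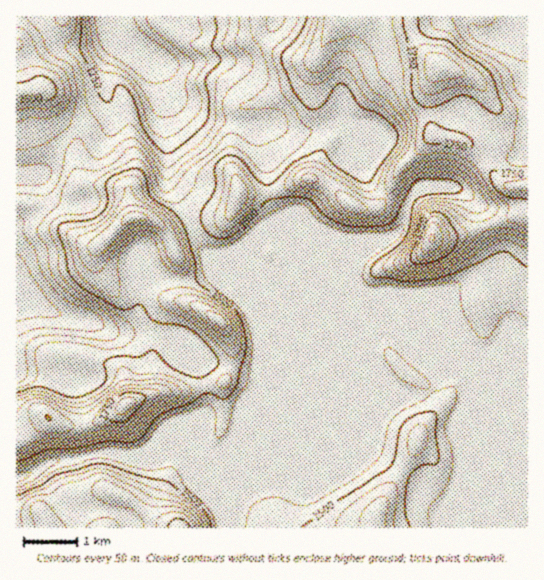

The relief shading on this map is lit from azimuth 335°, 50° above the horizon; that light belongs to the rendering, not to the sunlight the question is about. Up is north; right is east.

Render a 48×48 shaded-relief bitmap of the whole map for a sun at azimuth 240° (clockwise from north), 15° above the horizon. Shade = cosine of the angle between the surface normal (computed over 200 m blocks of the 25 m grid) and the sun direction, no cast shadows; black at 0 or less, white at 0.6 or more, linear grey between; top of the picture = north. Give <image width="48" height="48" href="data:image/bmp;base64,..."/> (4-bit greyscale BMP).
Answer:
<image width="48" height="48" href="data:image/bmp;base64,Qk32BAAAAAAAAHYAAAAoAAAAMAAAADAAAAABAAQAAAAAAIAEAAATCwAAEwsAABAAAAAAAAAAAAAAABEREQAiIiIAMzMzAERERABVVVUAZmZmAHd3dwCIiIgAmZmZAKqqqgC7u7sAzMzMAN3d3QDu7u4A////ALyDNWZEaahgAAV4h2VWd4iGIjNFZmZmZrpSRmd3iHUgABZ4dlVWd4iGMSNGZmZmZoYjZ4mYYyEAAFZ3dlVWd3d2QRRmZmZmZlRGdnhzAAEAFWZmZmZmZ3d2QiR2ZmZmZod3VFUQABIiVmZmZmZmZmd2VDV2VmZmZpmHVEIAAkVFZmZmZmZmZmZ3d2d2RWZmZnZ5mHQ0VmZmZnZmZmZmZmZ3iZdkNWZmZmaKupiaqHZmZ3dmZmZmZmZnmqhCJWZmZnirqYm8pUZmZ3dmZmZmZmZnmqchNmZmZpq4ZorLcRV3Z4dWZmZmZmZniZYhRmZmZqpyAVnKUSR4d4dWZmZmZmZmeHVDRmZmZoYAAEipUSV3Z5dWZmZmZmZmZmZlVWZmZkEAA1eHMSMzNpdFZmZmZmZmZnd2VWZmZlQjVmeXIBAAJpYjVmZmZmZmd4dlVmZmZqmHeImnMiECR4YyVmZmZmZmeHVWZmZmZruXiHd1NFRFZ4lSRmZmZmZnh1VmZmZmZrqGZUM0VmVmaLxhNmZmZmZndVZmZnd2ZodUMRI2iHZni/0wJmZmZmZnZmZmZ3d2ZmUyIjWKqYd5z/gANmZmZmZmZmZmZ4hmZ2VEVnrduZms/6AAVmZmZmZmZmZmeJhleGZoms79mJvNxwACZmZmZmZmZmZmeKhmeGeb3u/ZV5qXMAAmZmZmZmZ3d3d3eZdWd3i97+yURndkEARmZmZmZmd4iamYiZdnd4re7sljRmeXIEZmZmZmZmervdypiId3d6vd3shCRnvHAWZmZ2ZmZmeqvv2oZnd3eKvM7shDRp3BAnd2d2ZmZmZ4m963Q0Z3mrvN/ahTR76ABph3dmZmZnd2ec7VETV5vLu9yGd1WdwgObllZmZmeJmZid/TACV6zamqc0aJiZMAarpTVnZnnN26hs/BACWKu4iHVFeqhAACeapjRXd67/yWQ56AABWbulVXd3nLYAAWeKuDNXi+/rUSM2lAAEneujRYmIrKUABHiKySFYvNykAFhTVDRr/+qFV5qHiXQABYiLxwBJzJUQAouDWJnP/pZneKp0VlQABYiaowBImDAAFqumaazv2DM4iJlkRnYABXeJYQJXdjEDZoqpmavclURId4hkVnUABXeIYhRndmVFZnisypqoZVVXd3dlRWQAJXeJdDVneIZVZmjP64dlVmVXd3ZkNGQANniKhlZ4mYdmd3rv6VVVZ2VIiXVDNHUARnibuXeJu5dnia3/2WVmiGQ4mXMiNXQARnnNyXeJvJdnq83uyXZ4qEIniEEANnIBVordp3eKy4ZXvczNyoeKpQAWdRAAJUACV5vLl3eby5dozbq824iZYAEmUgAAEwAEZ5qpd3it3KdozKms3JdkAAI2QQAAAAFGeauqmZrNy6dYqpis23MAAAJFIBIQACVorMuru7vLqZdompitxzAAACVhAUQgAleLzKmbu6mIiamImYi7gxAAJFZgFGYQA3i8uHeau6hniruniHi6UiACZmZhNoYABHrLhmiqq7hWis23h2i5QiIlhlZg=="/>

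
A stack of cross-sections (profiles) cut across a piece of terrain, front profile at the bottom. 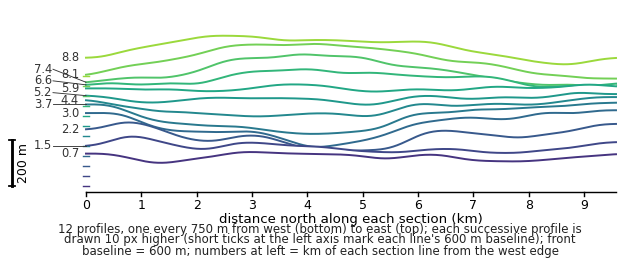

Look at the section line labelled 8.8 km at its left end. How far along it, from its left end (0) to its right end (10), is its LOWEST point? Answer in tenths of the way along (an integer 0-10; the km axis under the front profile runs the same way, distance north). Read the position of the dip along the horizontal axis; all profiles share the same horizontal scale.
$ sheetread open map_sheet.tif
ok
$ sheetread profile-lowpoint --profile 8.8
9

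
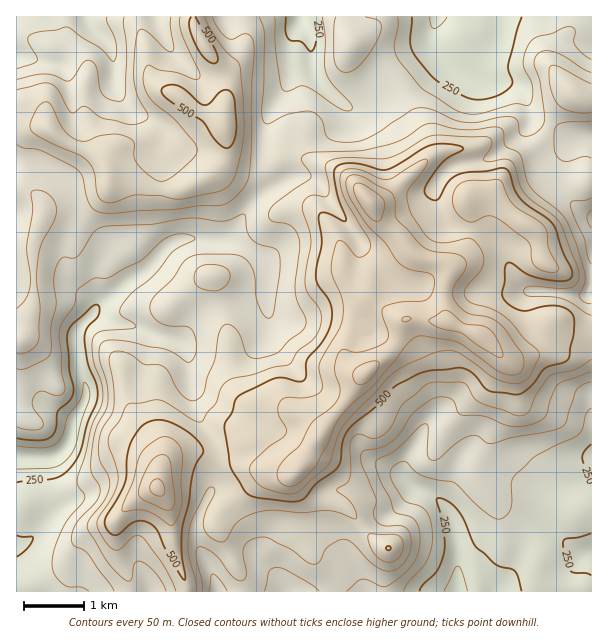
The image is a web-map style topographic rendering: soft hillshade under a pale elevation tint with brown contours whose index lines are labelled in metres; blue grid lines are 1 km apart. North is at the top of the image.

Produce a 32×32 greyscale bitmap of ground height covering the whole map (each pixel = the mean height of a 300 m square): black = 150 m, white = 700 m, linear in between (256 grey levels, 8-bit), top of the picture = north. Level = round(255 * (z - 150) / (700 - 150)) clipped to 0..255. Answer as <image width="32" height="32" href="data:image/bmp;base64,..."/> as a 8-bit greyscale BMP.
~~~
<image width="32" height="32" href="data:image/bmp;base64,Qk02CAAAAAAAADYEAAAoAAAAIAAAACAAAAABAAgAAAAAAAAEAAATCwAAEwsAAAABAAAAAAAAAAAAAAEBAQACAgIAAwMDAAQEBAAFBQUABgYGAAcHBwAICAgACQkJAAoKCgALCwsADAwMAA0NDQAODg4ADw8PABAQEAAREREAEhISABMTEwAUFBQAFRUVABYWFgAXFxcAGBgYABkZGQAaGhoAGxsbABwcHAAdHR0AHh4eAB8fHwAgICAAISEhACIiIgAjIyMAJCQkACUlJQAmJiYAJycnACgoKAApKSkAKioqACsrKwAsLCwALS0tAC4uLgAvLy8AMDAwADExMQAyMjIAMzMzADQ0NAA1NTUANjY2ADc3NwA4ODgAOTk5ADo6OgA7OzsAPDw8AD09PQA+Pj4APz8/AEBAQABBQUEAQkJCAENDQwBEREQARUVFAEZGRgBHR0cASEhIAElJSQBKSkoAS0tLAExMTABNTU0ATk5OAE9PTwBQUFAAUVFRAFJSUgBTU1MAVFRUAFVVVQBWVlYAV1dXAFhYWABZWVkAWlpaAFtbWwBcXFwAXV1dAF5eXgBfX18AYGBgAGFhYQBiYmIAY2NjAGRkZABlZWUAZmZmAGdnZwBoaGgAaWlpAGpqagBra2sAbGxsAG1tbQBubm4Ab29vAHBwcABxcXEAcnJyAHNzcwB0dHQAdXV1AHZ2dgB3d3cAeHh4AHl5eQB6enoAe3t7AHx8fAB9fX0Afn5+AH9/fwCAgIAAgYGBAIKCggCDg4MAhISEAIWFhQCGhoYAh4eHAIiIiACJiYkAioqKAIuLiwCMjIwAjY2NAI6OjgCPj48AkJCQAJGRkQCSkpIAk5OTAJSUlACVlZUAlpaWAJeXlwCYmJgAmZmZAJqamgCbm5sAnJycAJ2dnQCenp4An5+fAKCgoAChoaEAoqKiAKOjowCkpKQApaWlAKampgCnp6cAqKioAKmpqQCqqqoAq6urAKysrACtra0Arq6uAK+vrwCwsLAAsbGxALKysgCzs7MAtLS0ALW1tQC2trYAt7e3ALi4uAC5ubkAurq6ALu7uwC8vLwAvb29AL6+vgC/v78AwMDAAMHBwQDCwsIAw8PDAMTExADFxcUAxsbGAMfHxwDIyMgAycnJAMrKygDLy8sAzMzMAM3NzQDOzs4Az8/PANDQ0ADR0dEA0tLSANPT0wDU1NQA1dXVANbW1gDX19cA2NjYANnZ2QDa2toA29vbANzc3ADd3d0A3t7eAN/f3wDg4OAA4eHhAOLi4gDj4+MA5OTkAOXl5QDm5uYA5+fnAOjo6ADp6ekA6urqAOvr6wDs7OwA7e3tAO7u7gDv7+8A8PDwAPHx8QDy8vIA8/PzAPT09AD19fUA9vb2APf39wD4+PgA+fn5APr6+gD7+/sA/Pz8AP39/QD+/v4A////ADo+RUhQZXBpg5tsX3BkVVVgZF9bYE80IRMfISg0NTEyNT5NUmB4dnmXlmlyeGZgaHJtZ22BcUsvGiYsMTg5MCcuN05eco2DjKiQeIR4bnF2eHNxhJyJWTghLTY6OzkuJDExRGSHqJmds5WLkYR8e319e3+GfndZNyU0P0A7NTQ0OTQ4Tnist7/Lo4yTkY2MjoyKjH5nV0oxLj9IRTs4PD03NjlDWo/D4tyrjZGdq7a4nY6JfGBBNjU/TU9GPTs6NyMlLUZjhbXd1q2Vl6rA0N3CoIxyUTxFTExVUEdCPjgwCgwQM2yOrcrNsqCfrrvI2Ni6j21cTFVcVFdVTUdCOi8uLhcgaJGjtLqqm5+wtrnG3MuWh4BlWGRgXGBcVlFJO0pDJBdRg5mioZOOnquwt8PR1bWclXxjZm9tc317bV1ISUA2GjR1i46Jen+Vpq63vsLM0rafjXlud4WSl5B3ZE9PS0chNHWBgXppc4qWoKupsMbe3rWfkIeImKy1qIRvXl9XRCFLeXt1b2FsfoGCjJSuy9/r2Lqtp6Sz0dvEo5aGeGdDJlNtaWBbWGZ5d2xxhJ3Az9DY0MO+wtvp3MGyppd9bEIpQEpKT1dbZnVwZGRwg6nDxM7d2eDm7OTHsbGqmnhvUTYvQExbaGVmbWdeX22Aob/H0+Dh5t/Nwa2lrKeOcm5WQzc6SFhnbG9vZFxec5Gqwc3Ly83YyrKpm42NiXNxbVZORkM9RlhrenhnW1xzm7bDyMfJzdbTuqqenqmmfHJvXlpPTktCSVxnZl9ZXG+Wt7++ydfb2NTEraW1vqRvcXNlYVdTVE5ERktQV19jb5Cxs7jS3Mq5u7mtrru4kWFseW1nZGJgX1pVWFtbaXN7lqqp0uDNtqqxuLa9wat8UWx4cGx9hH59fnp2c2VmdYKVmb7y5cKtp77EvrqefWRWcXFtcIyYkI2Pl5eOeGhpc36V1eXNwaqft8G+qXllYWlrbG94kpiPiIiPnJyDb25ueZa2rqKzuaGbnaCWbWFfZnF3hIyUlIyFhYiSn4tsbnFyc3V4foukqqGYh3hpYFpXg5GQhIeIgoCBjJytk2hnaWZaU1djbX6GgX99aFtfV06FkIN3dGxqeYuepq+TZFleXVFIS1NcZWFQSlNYT19pboCGdm1lWmuNo6WdppBkTU1NREhLTlNQQjMtMDpDZ4KGYGhfY15PcZKYkJGaimZKQDxJVU9OTD0sJSQnL0Zuf3JBS05YVklwh36DnZmHaEY4NVRnWk5BLSEjJSYxUGtkUENLTUxCR217c4+nhXpoQi8vVW9lUzkjHiYlIixET0tCP0JEPDpOampym5RtbGFBIixVZWFYPCIYIiUhJjlAREE="/>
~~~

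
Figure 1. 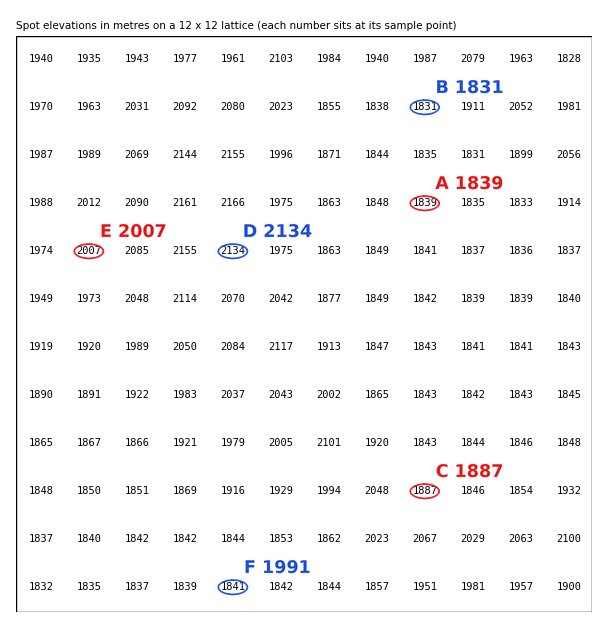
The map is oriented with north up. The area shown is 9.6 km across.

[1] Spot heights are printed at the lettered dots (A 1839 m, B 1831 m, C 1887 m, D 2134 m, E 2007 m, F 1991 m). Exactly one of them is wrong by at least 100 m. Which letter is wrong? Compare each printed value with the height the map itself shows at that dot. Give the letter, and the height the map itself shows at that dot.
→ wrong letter F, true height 1841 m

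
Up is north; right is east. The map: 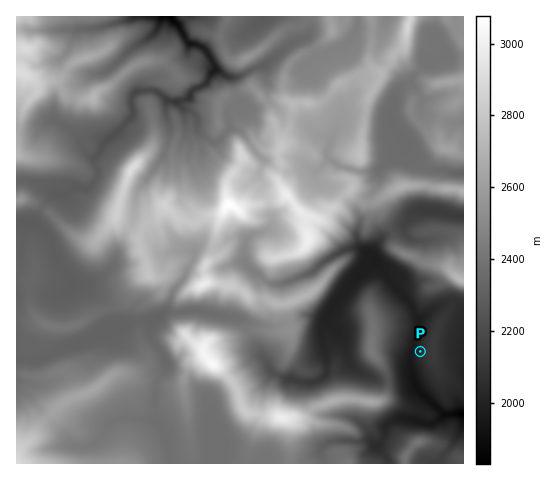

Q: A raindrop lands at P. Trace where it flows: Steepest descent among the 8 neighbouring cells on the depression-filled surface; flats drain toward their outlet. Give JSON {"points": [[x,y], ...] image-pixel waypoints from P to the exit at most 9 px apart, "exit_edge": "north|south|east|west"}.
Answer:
{"points": [[420, 351], [411, 354], [411, 363], [412, 372], [414, 382], [419, 391], [428, 399], [438, 407], [447, 414], [456, 413], [463, 413]], "exit_edge": "east"}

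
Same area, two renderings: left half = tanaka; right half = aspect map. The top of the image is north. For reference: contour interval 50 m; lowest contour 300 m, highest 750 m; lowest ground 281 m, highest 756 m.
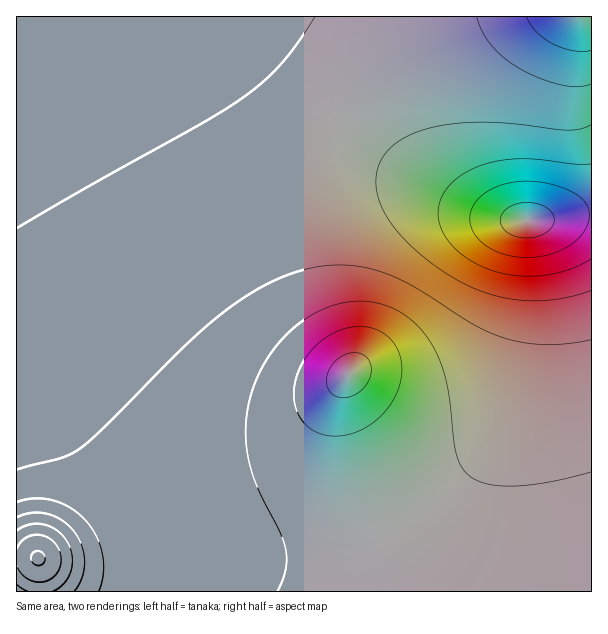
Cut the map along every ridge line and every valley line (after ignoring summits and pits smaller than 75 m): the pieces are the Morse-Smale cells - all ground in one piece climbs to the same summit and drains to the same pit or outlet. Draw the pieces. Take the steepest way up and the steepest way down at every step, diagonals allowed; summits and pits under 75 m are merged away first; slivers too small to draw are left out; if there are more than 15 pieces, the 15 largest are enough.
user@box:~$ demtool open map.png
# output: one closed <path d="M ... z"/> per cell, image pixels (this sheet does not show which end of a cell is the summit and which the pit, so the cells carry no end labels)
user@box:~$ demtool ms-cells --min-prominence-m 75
<path d="M225 16l-209 1 0 333 39 57 53 64 19 35 11 36 0 34-4 15 457 1 1-377-8-1-38 6-36 0-33-9-22-11-74-46-63-48-37-33z"/><path d="M591 16l-365 1 55 56 28 25 62 48 55 38 38 21 31 12 15 3 36 0 46-7z"/><path d="M17 350l-1 241 118 1 4-16 0-34-11-36-19-35-53-64-29-39z"/>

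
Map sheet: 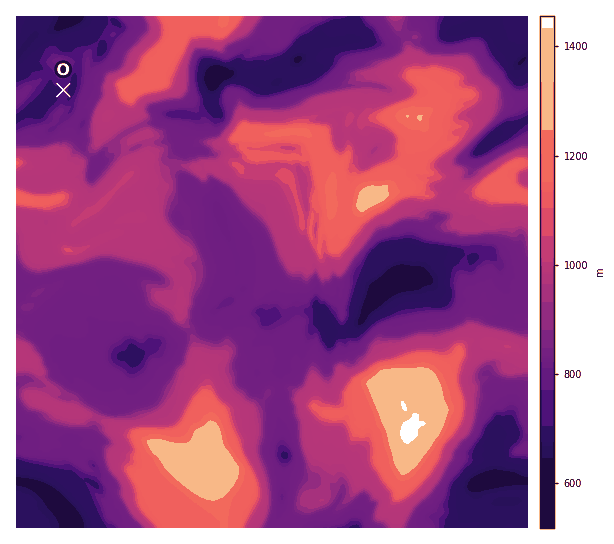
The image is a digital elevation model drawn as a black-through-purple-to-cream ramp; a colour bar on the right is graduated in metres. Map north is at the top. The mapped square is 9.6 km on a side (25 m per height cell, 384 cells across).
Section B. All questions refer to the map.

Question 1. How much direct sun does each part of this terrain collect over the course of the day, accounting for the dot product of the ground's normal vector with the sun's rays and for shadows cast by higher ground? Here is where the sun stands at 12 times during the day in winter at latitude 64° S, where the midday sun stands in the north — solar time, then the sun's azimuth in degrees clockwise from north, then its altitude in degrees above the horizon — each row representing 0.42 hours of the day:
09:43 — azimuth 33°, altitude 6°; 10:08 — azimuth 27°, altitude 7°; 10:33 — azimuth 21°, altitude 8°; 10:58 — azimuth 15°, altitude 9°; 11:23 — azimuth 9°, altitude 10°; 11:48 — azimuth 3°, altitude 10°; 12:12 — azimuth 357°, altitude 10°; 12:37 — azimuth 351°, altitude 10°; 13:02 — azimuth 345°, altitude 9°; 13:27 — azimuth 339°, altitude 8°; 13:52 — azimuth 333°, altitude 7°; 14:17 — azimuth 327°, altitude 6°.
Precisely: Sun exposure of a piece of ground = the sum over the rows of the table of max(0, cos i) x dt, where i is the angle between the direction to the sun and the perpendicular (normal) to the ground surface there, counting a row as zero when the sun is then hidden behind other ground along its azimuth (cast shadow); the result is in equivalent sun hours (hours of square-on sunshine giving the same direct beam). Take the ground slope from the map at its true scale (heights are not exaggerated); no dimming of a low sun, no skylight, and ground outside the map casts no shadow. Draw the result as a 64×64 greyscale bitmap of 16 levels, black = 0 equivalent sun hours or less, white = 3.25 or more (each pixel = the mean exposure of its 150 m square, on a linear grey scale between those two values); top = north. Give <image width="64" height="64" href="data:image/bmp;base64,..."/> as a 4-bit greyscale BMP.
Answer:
<image width="64" height="64" href="data:image/bmp;base64,Qk12CAAAAAAAAHYAAAAoAAAAQAAAAEAAAAABAAQAAAAAAAAIAAATCwAAEwsAABAAAAAAAAAAAAAAABEREQAiIiIAMzMzAERERABVVVUAZmZmAHd3dwCIiIgAmZmZAKqqqgC7u7sAzMzMAN3d3QDu7u4A////ADMzMgASEBEAASIhAAEiEREiIQAAAAAAAQARMhIiIjMzMzMgABEREQASIhAAABIgESMgAAAAABEQAAEAESIjMzMyIQAAABIRESIhEAAAESESIzAAAAAAAxAAABMhIiIzMyEQAAAAMhEiIhEAAAABIiMjNCMgAQABEAAAEREiIhIjIQAAAAEyEhIhEAASIQAjRCI3dlIBEBEBAAABETRUMiIwAAAAAAEBEiEQAjMzICRkIiVkMAEhEAEAAAEAABIiIwAAAAAAEQEjIQAjMzMyNmUiIyAAAREBEQAAAAAAAAAAEAAAAAEBJXMhAjMzMzVpZTUyEBIREAEgEAABAAAAAAEAAAAAAAI1UhATNDM0WodzM0IRIRAAIiIQABEBEAEQABIRAAAABUNTATREQzSmdEIQEiIQAAAiEgAAEQAQAAExMhAAAAADQhJGnOtENXVTIhASIRAAABIiAAEAAAAAAFYREAAAAAAjRc/ammRFWFMjIiMhAAAAESMyEREAAQAAAhEAAAAAA0bv//522lhXQ0MyIyEAACIRJFQQIRARAAABIQAAERBb3cllV6Rq+FYzUzMiIAABMhEidldCISIQAAIQABM0fNmJzvtEd0V1dERjMyIRV3MyESAWuUMjMhAAARAjR6vZVERFi5RJREq1a5MzE3v/ozISIUelR2QzEQABM0Zli2RERERFh0aleVe6YjNVa2RUMhMjVkRGRkMAAAFIdnulRERERER3RJ60WoNGRJ1UVWgxI0eZREdGNAAAAQACtkNEM0R1RFlUSIRUM0RERnXZSomlfLVEd0MjAAAAABRENEREaZlDRoQ0RFQzMzM0rJdI3s2qmIm1QiAAAREzSEREMzVzAmQ0pURDIjMzMzN5R//a7/7d7GQxIQATMzSHMzMzMwAANkM2REQyMzMzMzRGVpxpz+p4vHIzIRIzR6QzMzMyAAAAIRaa3ZYzMzMzM1VmRoZVi+7LylMzMzTdZDMzMzMQAAAAAayqxjMzMzNUACNEnf/ZZ3WMY0RFapQzMzMzMzIiEAABUzRUM0ZDMhEAAAE1NFnd3bZEac/9MzMzMzMiIzIhAAJDNERERGYyAAAAABQyIzNFjc78hkMxIiIiIiIiMhAAIiNDMzQQATIAAAAAADVmREQzh0MzNDIRAAESIiIiEAEyIiRjMQAAAAAAAAAAABJFVVMzMzMzMxAAAAEREQARJDMiMgMzIREQAAAAAAAAAAAAIiIzMzMiEAAAAAAAACiWQxIzI0MyIQAAAAAAAAAAAAACIiIiIhEAAAAAAAAAEyMzIjMzIzIhAAAAAAAAAAAAAAIhERESEAAAAAAAAAAAATRCMzMzIhEAAAAAAAAAAAAAARAAAREQAAAAAAAAAAATRkQzMzMiEBEQAAAAAAAAAAAAAAAAARIzMQAAAAAAEjMxJTMzMiERMiEAAAAAAAAAAAAAAAAAIiIhNBEREjMzMzNjMyIiERIyEREAAAAAAAAAAAAAAAAhAROGZCMzMzM0a2MyIiEQEzEDEyAAAAAAAAAAAAAAACEAESI0QzMzNEW4MiIhEAAjIRMjMQAAAAAAAAAAAAAAEAABERIzMzMzSmQyIhEAADMhMjMyAAAAAAAAAREAAAAQAAAkABMzMzRlIiIQAAACMyNRMTIQAAAAAAAjIQAAAQAAABRzAjRERDESEAAAABMyI1IyMxAAAAAAABIQAAAAAREQE1hhI0RDIREAAAABIhEUMjMzQxAAAAACIhAAAABr7+p0RGYTMzMhEAAAAAEAABM0MjRlMyEQAyIyERIzNNhVeoRbZkEjMzMAAAAAAAAAIRM0NH7MdUMyESNpQzRrIjNERFW1VBMzZgAAABAAAAAwA0dEV6q1REERE4rFNDECMzMzITlGY0RDABISEAAAARADRka+lURDJEITRp5zEENEM0QwAYRENHVpl2MkEAAAAANEQ1SdpkRCABIiatxTtUREW5AAJ4VDJWWGRDECREMiIzW2UjJGMyIAAAElrv///7q4UgABBFZTIiABECIhAAATSKtCAQIiEiIAAAFY32VWrKUzIAEQACESJrhBERAAABNGODIAARACI1EAAASGpkRlRFMyAAATEBEjWKlERWZVVFUyEAABEAEzIgAAACmL2jVTNTIQAAAAESIzes////7f+DEgABIAAjNGUhAAAhJHYmUmMiEAAAAAARAWl3Z4rLYzNlZ2RGVyMxARIQAAABKqdTZjIAAAAAABAAW9zd76VERFV67prMlDMQAjIiEQACdmRJMQEAAAAAAAE2WIZGvoVERERXrJVEMxACNEQ2IAARREQyMxAAAAAAATZTSLuZz/65d3UxFDREWJVGSq7EAAAVRVZkMzIQAAABIAAAJJ3GV1IQASACNERslbibxptQAAREvPxUMxAAAAAAAAABI31kZCIzNDREWJVdloREViAiBGaMmHRDIAAAAAAAAAASJLZs/XRL//7/lIdbVVVFZnplbXR0hUMwAAAAAAAAAAASSnVa76VnnKmJpbhCM0R67JlkhHl8VDIAAAAAARAAAAE57tpkmXzu3e1lhDMjRGpkerInSqe1MwAAAAABIyAAASM0M0IXp0ff6opUMzMjRVQzRTV0l0UzIAAQAAEjQgAAASIQEQJVNUR72EMzMzMznYRFhiQ0IzMzMxEBATQzEAAAIhAhAmVDIzNEMzMzMzMVx0UwEyESMzMzQyEgNDMxIQASAiABREMTMzMzM0"/>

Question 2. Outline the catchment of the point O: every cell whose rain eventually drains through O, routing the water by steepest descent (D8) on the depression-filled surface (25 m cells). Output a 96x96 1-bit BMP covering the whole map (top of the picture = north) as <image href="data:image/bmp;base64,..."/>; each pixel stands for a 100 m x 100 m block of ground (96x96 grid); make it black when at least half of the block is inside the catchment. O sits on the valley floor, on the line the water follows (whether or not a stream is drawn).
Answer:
<image width="96" height="96" href="data:image/bmp;base64,Qk2+BAAAAAAAAD4AAAAoAAAAYAAAAGAAAAABAAEAAAAAAIAEAAATCwAAEwsAAAIAAAAAAAAA////AAAAAAAAAAAAAAAAAAAAAAAAAAAAAAAAAAAAAAAAAAAAAAAAAAAAAAAAAAAAAAAAAAAAAAAAAAAAAAAAAAAAAAAAAAAAAAAAAAAAAAAAAAAAAAAAAAAAAAAAAAAAAAAAAAAAAAAAAAAAAAAAAAAAAAAAAAAAAAAAAAAAAAAAAAAAAAAAAAAAAAAAAAAAAAAAAAAAAAAAAAAAAAAAAAAAAAAAAAAAAAAAAAAAAAAAAAAAAAAAAAAAAAAAAAAAAAAAAAAAAAAAAAAAAAAAAAAAAAAAAAAAAAAAAAAAAAAAAAAAAAAAAAAAAAAAAAAAAAAAAAAAAAAAAAAAAAAAAAAAAAAAAAAAAAAAAAAAAAAAAAAAAAAAAAAAAAAAAAAAAAAAAAAAAAAAAAAAAAAAAAAAAAAAAAAAAAAAAAAAAAAAAAAAAAAAAAAAAAAAAAAAAAAAAAAAAAAAAAAAAAAAAAAAAAAAAAAAAAAAAAAAAAAAAAAAAAAAAAAAAAAAAAAAAAAAAAAAAAAAAAAAAAAAAAAAAAAAAAAAAAAAAAAAAAAAAAAAAAAAAAAAAAAAAAAAAAAAAAAAAAAAAAAAAAAAAAAAAAAAAAAAAAAAAAAAAAAAAAAAAAAAAAAAAAAAAAAAAAAAAAAAAAAAAAAAAAAAAAAAAAAAAAAAAAAAAAAAAAAAAAAAAAAAAAAAAAAAAAAAAAAAAAAAAAAAAAAAAAAAAAAAAAAAAAAAAAAAAAAAAAAAAAAAAAAAAAAAAAAAAAAAAAAAAAAAAAAAAAAAAAAAAAAAAAAAAAAAAAAAAAAAAAAAAAAAAAAAAAAAAAAAAAAAAAAAAAAAAAAAAAAAAAAAAAAAAAAAAAAAAAAAAAAAAAAAAAAAAAAAAAAAAAAAAAAAAAAAAAAAAAAAAAAAAAAAAAAAAAAAAAAAAAAAAAAAAAAAGAAAAAAAAAAAAAAAPAAAAAAAAAAAAAAAPwAAAAAAAAAAAAA+f4AAAAAAAAAAAAD//8AAAAAAAAAAAAD//+AAAAAAAAAAAAD///AAAAAAAAAAAAD///AAAAAAAAAAAAD///wAAAAAAAAAAAD///4AAAAAAAAAAAD///8AAAAAAAAAAAA///+AAAAAAAAAAAAf//+AAAAAAAAAAAAf//+AAAAAAAAAAAAf//+AAAAAAAAAAAAP/8AAAAAAAAAAAAAH/4AAAAAAAAAAAAAD/4AAAAAAAAAAAAAB/4AAAAAAAAAAAAAA/8AAAAAAAAAAAAAA/+AAAAAAAAAAAAAAf+AAAAAAAAAAAAAAf/AAAAAAAAAAAAAAf/gAAAAAAAAAAAAAf/gAAAAAAAAAAAAAfwAAAAAAAAAAAAAAfAAAAAAAAAAAAAAAeAAAAAAAAAAAAAAAeAAAAAAAAAAAAAAAAAAAAAAAAAAAAAAAAAAAAAAAAAAAAAAAAAAAAAAAAAAAAAAAAAAAAAAAAAAAAAAAAAAAAAAAAAAAAAAAAAAAAAAAAAAAAAAAAAAAAAAAAAAAAAAAAAAAAAAAAAAAAAAAAAAAAAAAAAAAAAA="/>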